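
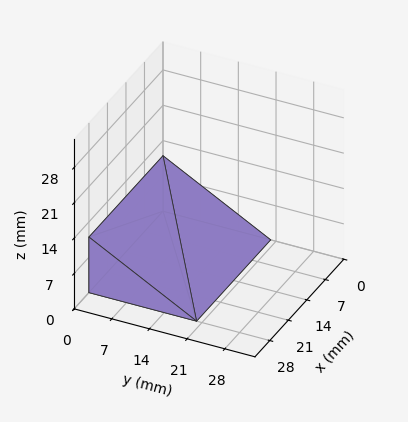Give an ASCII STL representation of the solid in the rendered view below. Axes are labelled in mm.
Reading the render: the shape is a wedge (ramp): 28 × 20 mm base, rising to 11 mm along the y=0 edge and sloping linearly to z=0 at y=20 (dimensions read to the nearest mm from the axis ticks). For the STL, each face is triangulated and given an outward normal.

solid part
  facet normal 0.0000 0.0000 -1.0000
    outer loop
      vertex 28.0 20.0 0.0
      vertex 28.0 0.0 0.0
      vertex 0.0 0.0 0.0
    endloop
  endfacet
  facet normal 0.0000 0.0000 -1.0000
    outer loop
      vertex 0.0 20.0 0.0
      vertex 28.0 20.0 0.0
      vertex 0.0 0.0 0.0
    endloop
  endfacet
  facet normal 0.0000 -1.0000 0.0000
    outer loop
      vertex 0.0 0.0 0.0
      vertex 28.0 0.0 0.0
      vertex 28.0 0.0 11.0
    endloop
  endfacet
  facet normal 0.0000 -1.0000 0.0000
    outer loop
      vertex 0.0 0.0 0.0
      vertex 28.0 0.0 11.0
      vertex 0.0 0.0 11.0
    endloop
  endfacet
  facet normal 0.0000 0.4819 0.8762
    outer loop
      vertex 0.0 0.0 11.0
      vertex 28.0 0.0 11.0
      vertex 28.0 20.0 0.0
    endloop
  endfacet
  facet normal 0.0000 0.4819 0.8762
    outer loop
      vertex 0.0 0.0 11.0
      vertex 28.0 20.0 0.0
      vertex 0.0 20.0 0.0
    endloop
  endfacet
  facet normal -1.0000 0.0000 0.0000
    outer loop
      vertex 0.0 0.0 11.0
      vertex 0.0 20.0 0.0
      vertex 0.0 0.0 0.0
    endloop
  endfacet
  facet normal 1.0000 0.0000 0.0000
    outer loop
      vertex 28.0 0.0 0.0
      vertex 28.0 20.0 0.0
      vertex 28.0 0.0 11.0
    endloop
  endfacet
endsolid part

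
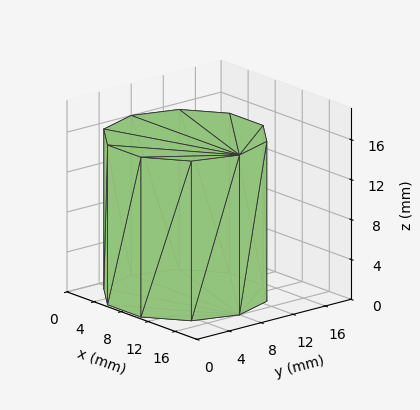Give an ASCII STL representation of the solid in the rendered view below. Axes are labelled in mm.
Reading the render: the shape is a regular 10-sided prism (a cylinder approximated with 10 flat sides), circumscribed radius ≈ 8 mm, height ≈ 16 mm (dimensions read to the nearest mm from the axis ticks). For the STL, each face is triangulated and given an outward normal.

solid part
  facet normal 0.0000 0.0000 -1.0000
    outer loop
      vertex 10.47 15.61 0.00
      vertex 14.47 12.70 0.00
      vertex 16.00 8.00 0.00
    endloop
  endfacet
  facet normal 0.0000 0.0000 -1.0000
    outer loop
      vertex 5.53 15.61 0.00
      vertex 10.47 15.61 0.00
      vertex 16.00 8.00 0.00
    endloop
  endfacet
  facet normal 0.0000 0.0000 -1.0000
    outer loop
      vertex 1.53 12.70 0.00
      vertex 5.53 15.61 0.00
      vertex 16.00 8.00 0.00
    endloop
  endfacet
  facet normal 0.0000 0.0000 -1.0000
    outer loop
      vertex 0.00 8.00 0.00
      vertex 1.53 12.70 0.00
      vertex 16.00 8.00 0.00
    endloop
  endfacet
  facet normal 0.0000 0.0000 -1.0000
    outer loop
      vertex 1.53 3.30 0.00
      vertex 0.00 8.00 0.00
      vertex 16.00 8.00 0.00
    endloop
  endfacet
  facet normal 0.0000 0.0000 -1.0000
    outer loop
      vertex 5.53 0.39 0.00
      vertex 1.53 3.30 0.00
      vertex 16.00 8.00 0.00
    endloop
  endfacet
  facet normal 0.0000 0.0000 -1.0000
    outer loop
      vertex 10.47 0.39 0.00
      vertex 5.53 0.39 0.00
      vertex 16.00 8.00 0.00
    endloop
  endfacet
  facet normal 0.0000 0.0000 -1.0000
    outer loop
      vertex 14.47 3.30 0.00
      vertex 10.47 0.39 0.00
      vertex 16.00 8.00 0.00
    endloop
  endfacet
  facet normal 0.0000 0.0000 1.0000
    outer loop
      vertex 16.00 8.00 16.00
      vertex 14.47 12.70 16.00
      vertex 10.47 15.61 16.00
    endloop
  endfacet
  facet normal 0.0000 0.0000 1.0000
    outer loop
      vertex 16.00 8.00 16.00
      vertex 10.47 15.61 16.00
      vertex 5.53 15.61 16.00
    endloop
  endfacet
  facet normal 0.0000 0.0000 1.0000
    outer loop
      vertex 16.00 8.00 16.00
      vertex 5.53 15.61 16.00
      vertex 1.53 12.70 16.00
    endloop
  endfacet
  facet normal 0.0000 0.0000 1.0000
    outer loop
      vertex 16.00 8.00 16.00
      vertex 1.53 12.70 16.00
      vertex 0.00 8.00 16.00
    endloop
  endfacet
  facet normal 0.0000 0.0000 1.0000
    outer loop
      vertex 16.00 8.00 16.00
      vertex 0.00 8.00 16.00
      vertex 1.53 3.30 16.00
    endloop
  endfacet
  facet normal 0.0000 0.0000 1.0000
    outer loop
      vertex 16.00 8.00 16.00
      vertex 1.53 3.30 16.00
      vertex 5.53 0.39 16.00
    endloop
  endfacet
  facet normal 0.0000 0.0000 1.0000
    outer loop
      vertex 16.00 8.00 16.00
      vertex 5.53 0.39 16.00
      vertex 10.47 0.39 16.00
    endloop
  endfacet
  facet normal 0.0000 0.0000 1.0000
    outer loop
      vertex 16.00 8.00 16.00
      vertex 10.47 0.39 16.00
      vertex 14.47 3.30 16.00
    endloop
  endfacet
  facet normal 0.9509 0.3095 0.0000
    outer loop
      vertex 16.00 8.00 0.00
      vertex 14.47 12.70 0.00
      vertex 14.47 12.70 16.00
    endloop
  endfacet
  facet normal 0.9509 0.3095 0.0000
    outer loop
      vertex 16.00 8.00 0.00
      vertex 14.47 12.70 16.00
      vertex 16.00 8.00 16.00
    endloop
  endfacet
  facet normal 0.5883 0.8086 0.0000
    outer loop
      vertex 14.47 12.70 0.00
      vertex 10.47 15.61 0.00
      vertex 10.47 15.61 16.00
    endloop
  endfacet
  facet normal 0.5883 0.8086 0.0000
    outer loop
      vertex 14.47 12.70 0.00
      vertex 10.47 15.61 16.00
      vertex 14.47 12.70 16.00
    endloop
  endfacet
  facet normal 0.0000 1.0000 0.0000
    outer loop
      vertex 10.47 15.61 0.00
      vertex 5.53 15.61 0.00
      vertex 5.53 15.61 16.00
    endloop
  endfacet
  facet normal 0.0000 1.0000 0.0000
    outer loop
      vertex 10.47 15.61 0.00
      vertex 5.53 15.61 16.00
      vertex 10.47 15.61 16.00
    endloop
  endfacet
  facet normal -0.5883 0.8086 0.0000
    outer loop
      vertex 5.53 15.61 0.00
      vertex 1.53 12.70 0.00
      vertex 1.53 12.70 16.00
    endloop
  endfacet
  facet normal -0.5883 0.8086 0.0000
    outer loop
      vertex 5.53 15.61 0.00
      vertex 1.53 12.70 16.00
      vertex 5.53 15.61 16.00
    endloop
  endfacet
  facet normal -0.9509 0.3095 0.0000
    outer loop
      vertex 1.53 12.70 0.00
      vertex 0.00 8.00 0.00
      vertex 0.00 8.00 16.00
    endloop
  endfacet
  facet normal -0.9509 0.3095 0.0000
    outer loop
      vertex 1.53 12.70 0.00
      vertex 0.00 8.00 16.00
      vertex 1.53 12.70 16.00
    endloop
  endfacet
  facet normal -0.9509 -0.3095 0.0000
    outer loop
      vertex 0.00 8.00 0.00
      vertex 1.53 3.30 0.00
      vertex 1.53 3.30 16.00
    endloop
  endfacet
  facet normal -0.9509 -0.3095 0.0000
    outer loop
      vertex 0.00 8.00 0.00
      vertex 1.53 3.30 16.00
      vertex 0.00 8.00 16.00
    endloop
  endfacet
  facet normal -0.5883 -0.8086 0.0000
    outer loop
      vertex 1.53 3.30 0.00
      vertex 5.53 0.39 0.00
      vertex 5.53 0.39 16.00
    endloop
  endfacet
  facet normal -0.5883 -0.8086 0.0000
    outer loop
      vertex 1.53 3.30 0.00
      vertex 5.53 0.39 16.00
      vertex 1.53 3.30 16.00
    endloop
  endfacet
  facet normal 0.0000 -1.0000 0.0000
    outer loop
      vertex 5.53 0.39 0.00
      vertex 10.47 0.39 0.00
      vertex 10.47 0.39 16.00
    endloop
  endfacet
  facet normal 0.0000 -1.0000 0.0000
    outer loop
      vertex 5.53 0.39 0.00
      vertex 10.47 0.39 16.00
      vertex 5.53 0.39 16.00
    endloop
  endfacet
  facet normal 0.5883 -0.8086 0.0000
    outer loop
      vertex 10.47 0.39 0.00
      vertex 14.47 3.30 0.00
      vertex 14.47 3.30 16.00
    endloop
  endfacet
  facet normal 0.5883 -0.8086 0.0000
    outer loop
      vertex 10.47 0.39 0.00
      vertex 14.47 3.30 16.00
      vertex 10.47 0.39 16.00
    endloop
  endfacet
  facet normal 0.9509 -0.3095 0.0000
    outer loop
      vertex 14.47 3.30 0.00
      vertex 16.00 8.00 0.00
      vertex 16.00 8.00 16.00
    endloop
  endfacet
  facet normal 0.9509 -0.3095 0.0000
    outer loop
      vertex 14.47 3.30 0.00
      vertex 16.00 8.00 16.00
      vertex 14.47 3.30 16.00
    endloop
  endfacet
endsolid part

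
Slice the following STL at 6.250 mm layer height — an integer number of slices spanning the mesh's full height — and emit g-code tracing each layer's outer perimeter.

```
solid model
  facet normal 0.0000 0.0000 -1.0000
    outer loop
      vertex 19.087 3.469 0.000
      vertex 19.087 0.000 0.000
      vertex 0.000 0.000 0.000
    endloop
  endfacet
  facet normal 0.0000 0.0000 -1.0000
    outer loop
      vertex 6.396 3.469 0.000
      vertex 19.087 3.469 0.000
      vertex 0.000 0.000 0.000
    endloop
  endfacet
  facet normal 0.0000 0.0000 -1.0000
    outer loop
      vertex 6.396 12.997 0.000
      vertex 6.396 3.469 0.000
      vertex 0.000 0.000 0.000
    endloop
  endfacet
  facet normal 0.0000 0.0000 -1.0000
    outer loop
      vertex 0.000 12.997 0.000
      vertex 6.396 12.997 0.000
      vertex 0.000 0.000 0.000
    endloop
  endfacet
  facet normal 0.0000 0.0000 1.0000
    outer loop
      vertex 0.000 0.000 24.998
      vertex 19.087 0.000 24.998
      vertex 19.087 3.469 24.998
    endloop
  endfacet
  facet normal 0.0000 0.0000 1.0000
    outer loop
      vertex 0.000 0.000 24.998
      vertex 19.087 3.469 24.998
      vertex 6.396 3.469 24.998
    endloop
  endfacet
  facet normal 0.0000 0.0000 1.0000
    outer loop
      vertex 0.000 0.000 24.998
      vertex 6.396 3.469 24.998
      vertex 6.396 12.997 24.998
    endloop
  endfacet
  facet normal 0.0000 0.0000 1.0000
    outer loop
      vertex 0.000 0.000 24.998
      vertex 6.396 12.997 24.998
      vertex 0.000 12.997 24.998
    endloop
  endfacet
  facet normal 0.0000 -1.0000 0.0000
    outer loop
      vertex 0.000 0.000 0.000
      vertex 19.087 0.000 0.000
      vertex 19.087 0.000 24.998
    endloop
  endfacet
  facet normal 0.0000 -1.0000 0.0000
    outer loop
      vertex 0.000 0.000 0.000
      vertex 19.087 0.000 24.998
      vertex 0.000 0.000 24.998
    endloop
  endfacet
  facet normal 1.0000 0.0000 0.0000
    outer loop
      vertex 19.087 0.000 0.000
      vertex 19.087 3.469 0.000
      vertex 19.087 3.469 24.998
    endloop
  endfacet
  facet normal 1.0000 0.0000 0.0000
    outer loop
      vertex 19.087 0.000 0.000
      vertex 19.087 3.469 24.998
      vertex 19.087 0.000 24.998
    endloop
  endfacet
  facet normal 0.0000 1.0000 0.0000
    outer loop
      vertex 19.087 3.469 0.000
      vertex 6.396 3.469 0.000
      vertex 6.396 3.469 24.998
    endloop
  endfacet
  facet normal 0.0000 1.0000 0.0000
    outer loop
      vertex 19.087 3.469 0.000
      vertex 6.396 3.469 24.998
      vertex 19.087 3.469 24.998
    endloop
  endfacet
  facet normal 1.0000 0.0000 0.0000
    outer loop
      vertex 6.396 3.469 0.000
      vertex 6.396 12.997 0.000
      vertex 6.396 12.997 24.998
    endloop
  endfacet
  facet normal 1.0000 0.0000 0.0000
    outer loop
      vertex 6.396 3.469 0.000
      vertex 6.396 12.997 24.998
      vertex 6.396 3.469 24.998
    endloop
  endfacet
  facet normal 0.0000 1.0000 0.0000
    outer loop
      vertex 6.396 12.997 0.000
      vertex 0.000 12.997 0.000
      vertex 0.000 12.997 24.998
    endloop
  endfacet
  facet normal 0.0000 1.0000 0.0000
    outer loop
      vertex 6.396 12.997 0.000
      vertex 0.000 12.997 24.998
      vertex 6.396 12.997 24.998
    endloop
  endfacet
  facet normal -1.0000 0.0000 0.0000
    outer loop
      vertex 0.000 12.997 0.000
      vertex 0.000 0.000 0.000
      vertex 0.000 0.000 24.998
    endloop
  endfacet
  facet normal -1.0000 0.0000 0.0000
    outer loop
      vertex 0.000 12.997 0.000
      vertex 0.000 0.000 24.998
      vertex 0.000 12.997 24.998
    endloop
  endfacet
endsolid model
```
; perimeter-only toolpath
G21 ; units = mm
G90 ; absolute positioning
G28 ; home
; layer 1
G0 Z6.250
G0 X0.000 Y0.000
G1 X19.087 Y0.000
G1 X19.087 Y3.469
G1 X6.396 Y3.469
G1 X6.396 Y12.997
G1 X0.000 Y12.997
G1 X0.000 Y0.000
; layer 2
G0 Z12.499
G0 X0.000 Y0.000
G1 X19.087 Y0.000
G1 X19.087 Y3.469
G1 X6.396 Y3.469
G1 X6.396 Y12.997
G1 X0.000 Y12.997
G1 X0.000 Y0.000
; layer 3
G0 Z18.748
G0 X0.000 Y0.000
G1 X19.087 Y0.000
G1 X19.087 Y3.469
G1 X6.396 Y3.469
G1 X6.396 Y12.997
G1 X0.000 Y12.997
G1 X0.000 Y0.000
; layer 4
G0 Z24.998
G0 X0.000 Y0.000
G1 X19.087 Y0.000
G1 X19.087 Y3.469
G1 X6.396 Y3.469
G1 X6.396 Y12.997
G1 X0.000 Y12.997
G1 X0.000 Y0.000
M2 ; end

The solid is an L-shaped prism: outer 19.1 × 13 mm, arm thicknesses ≈ 3.47 mm (horizontal) and 6.4 mm (vertical), extruded 25 mm in z. Slicing at Δz = 6.250 mm — 4 equal slices spanning the solid's height, so layer i sits at z = i·h/4 — gives 4 non-empty perimeters. Each is a 6-segment closed polygon; G0 lifts to the layer z and rapids to the start vertex, then G1 traces the edges.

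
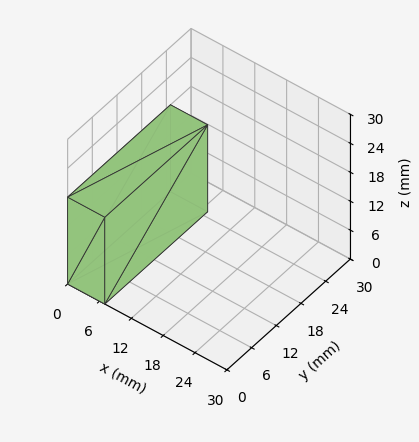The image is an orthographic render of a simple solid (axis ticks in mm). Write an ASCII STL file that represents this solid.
Reading the render: the shape is a rectangular box, roughly 7 × 25 mm footprint and 18 mm tall (dimensions read to the nearest mm from the axis ticks). For the STL, each face is triangulated and given an outward normal.

solid part
  facet normal 0.0000 0.0000 -1.0000
    outer loop
      vertex 7.000 25.000 0.000
      vertex 7.000 0.000 0.000
      vertex 0.000 0.000 0.000
    endloop
  endfacet
  facet normal 0.0000 0.0000 -1.0000
    outer loop
      vertex 0.000 25.000 0.000
      vertex 7.000 25.000 0.000
      vertex 0.000 0.000 0.000
    endloop
  endfacet
  facet normal 0.0000 0.0000 1.0000
    outer loop
      vertex 0.000 0.000 18.000
      vertex 7.000 0.000 18.000
      vertex 7.000 25.000 18.000
    endloop
  endfacet
  facet normal 0.0000 0.0000 1.0000
    outer loop
      vertex 0.000 0.000 18.000
      vertex 7.000 25.000 18.000
      vertex 0.000 25.000 18.000
    endloop
  endfacet
  facet normal 0.0000 -1.0000 0.0000
    outer loop
      vertex 0.000 0.000 0.000
      vertex 7.000 0.000 0.000
      vertex 7.000 0.000 18.000
    endloop
  endfacet
  facet normal 0.0000 -1.0000 0.0000
    outer loop
      vertex 0.000 0.000 0.000
      vertex 7.000 0.000 18.000
      vertex 0.000 0.000 18.000
    endloop
  endfacet
  facet normal 0.0000 1.0000 0.0000
    outer loop
      vertex 7.000 25.000 18.000
      vertex 7.000 25.000 0.000
      vertex 0.000 25.000 0.000
    endloop
  endfacet
  facet normal 0.0000 1.0000 0.0000
    outer loop
      vertex 0.000 25.000 18.000
      vertex 7.000 25.000 18.000
      vertex 0.000 25.000 0.000
    endloop
  endfacet
  facet normal -1.0000 0.0000 0.0000
    outer loop
      vertex 0.000 25.000 18.000
      vertex 0.000 25.000 0.000
      vertex 0.000 0.000 0.000
    endloop
  endfacet
  facet normal -1.0000 0.0000 0.0000
    outer loop
      vertex 0.000 0.000 18.000
      vertex 0.000 25.000 18.000
      vertex 0.000 0.000 0.000
    endloop
  endfacet
  facet normal 1.0000 0.0000 0.0000
    outer loop
      vertex 7.000 0.000 0.000
      vertex 7.000 25.000 0.000
      vertex 7.000 25.000 18.000
    endloop
  endfacet
  facet normal 1.0000 0.0000 0.0000
    outer loop
      vertex 7.000 0.000 0.000
      vertex 7.000 25.000 18.000
      vertex 7.000 0.000 18.000
    endloop
  endfacet
endsolid part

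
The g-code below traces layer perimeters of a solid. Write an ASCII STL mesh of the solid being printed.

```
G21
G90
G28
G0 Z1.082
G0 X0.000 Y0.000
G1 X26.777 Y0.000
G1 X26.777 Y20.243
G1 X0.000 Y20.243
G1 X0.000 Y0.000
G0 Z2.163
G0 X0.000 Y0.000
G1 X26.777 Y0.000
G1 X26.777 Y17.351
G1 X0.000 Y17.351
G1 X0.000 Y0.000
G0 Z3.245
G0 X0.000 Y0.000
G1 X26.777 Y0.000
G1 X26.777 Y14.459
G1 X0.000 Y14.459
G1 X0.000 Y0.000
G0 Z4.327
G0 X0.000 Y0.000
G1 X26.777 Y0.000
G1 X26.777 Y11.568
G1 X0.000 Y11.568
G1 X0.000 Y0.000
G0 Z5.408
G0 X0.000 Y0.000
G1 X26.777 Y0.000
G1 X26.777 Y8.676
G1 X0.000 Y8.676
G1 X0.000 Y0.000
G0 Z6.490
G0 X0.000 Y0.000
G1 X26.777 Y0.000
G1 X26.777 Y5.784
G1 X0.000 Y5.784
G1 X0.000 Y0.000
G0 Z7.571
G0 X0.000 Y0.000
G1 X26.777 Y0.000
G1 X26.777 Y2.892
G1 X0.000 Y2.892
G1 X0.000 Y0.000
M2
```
solid part
  facet normal 0.0000 0.0000 -1.0000
    outer loop
      vertex 26.777 23.135 0.000
      vertex 26.777 0.000 0.000
      vertex 0.000 0.000 0.000
    endloop
  endfacet
  facet normal 0.0000 0.0000 -1.0000
    outer loop
      vertex 0.000 23.135 0.000
      vertex 26.777 23.135 0.000
      vertex 0.000 0.000 0.000
    endloop
  endfacet
  facet normal 0.0000 -1.0000 0.0000
    outer loop
      vertex 0.000 0.000 0.000
      vertex 26.777 0.000 0.000
      vertex 26.777 0.000 8.653
    endloop
  endfacet
  facet normal 0.0000 -1.0000 0.0000
    outer loop
      vertex 0.000 0.000 0.000
      vertex 26.777 0.000 8.653
      vertex 0.000 0.000 8.653
    endloop
  endfacet
  facet normal 0.0000 0.3503 0.9366
    outer loop
      vertex 0.000 0.000 8.653
      vertex 26.777 0.000 8.653
      vertex 26.777 23.135 0.000
    endloop
  endfacet
  facet normal 0.0000 0.3503 0.9366
    outer loop
      vertex 0.000 0.000 8.653
      vertex 26.777 23.135 0.000
      vertex 0.000 23.135 0.000
    endloop
  endfacet
  facet normal -1.0000 0.0000 0.0000
    outer loop
      vertex 0.000 0.000 8.653
      vertex 0.000 23.135 0.000
      vertex 0.000 0.000 0.000
    endloop
  endfacet
  facet normal 1.0000 0.0000 0.0000
    outer loop
      vertex 26.777 0.000 0.000
      vertex 26.777 23.135 0.000
      vertex 26.777 0.000 8.653
    endloop
  endfacet
endsolid part

The G0 Z moves step by Δz≈1.082 mm. The G1 loops shrink linearly with z, so the solid tapers from its base footprint up to z≈8.65. Closing with a flat bottom cap and the tapered top and triangulating gives 8 facets — a wedge (ramp): 26.8 × 23.1 mm base, rising to 8.65 mm along the y=0 edge and sloping linearly to z=0 at y=23.1.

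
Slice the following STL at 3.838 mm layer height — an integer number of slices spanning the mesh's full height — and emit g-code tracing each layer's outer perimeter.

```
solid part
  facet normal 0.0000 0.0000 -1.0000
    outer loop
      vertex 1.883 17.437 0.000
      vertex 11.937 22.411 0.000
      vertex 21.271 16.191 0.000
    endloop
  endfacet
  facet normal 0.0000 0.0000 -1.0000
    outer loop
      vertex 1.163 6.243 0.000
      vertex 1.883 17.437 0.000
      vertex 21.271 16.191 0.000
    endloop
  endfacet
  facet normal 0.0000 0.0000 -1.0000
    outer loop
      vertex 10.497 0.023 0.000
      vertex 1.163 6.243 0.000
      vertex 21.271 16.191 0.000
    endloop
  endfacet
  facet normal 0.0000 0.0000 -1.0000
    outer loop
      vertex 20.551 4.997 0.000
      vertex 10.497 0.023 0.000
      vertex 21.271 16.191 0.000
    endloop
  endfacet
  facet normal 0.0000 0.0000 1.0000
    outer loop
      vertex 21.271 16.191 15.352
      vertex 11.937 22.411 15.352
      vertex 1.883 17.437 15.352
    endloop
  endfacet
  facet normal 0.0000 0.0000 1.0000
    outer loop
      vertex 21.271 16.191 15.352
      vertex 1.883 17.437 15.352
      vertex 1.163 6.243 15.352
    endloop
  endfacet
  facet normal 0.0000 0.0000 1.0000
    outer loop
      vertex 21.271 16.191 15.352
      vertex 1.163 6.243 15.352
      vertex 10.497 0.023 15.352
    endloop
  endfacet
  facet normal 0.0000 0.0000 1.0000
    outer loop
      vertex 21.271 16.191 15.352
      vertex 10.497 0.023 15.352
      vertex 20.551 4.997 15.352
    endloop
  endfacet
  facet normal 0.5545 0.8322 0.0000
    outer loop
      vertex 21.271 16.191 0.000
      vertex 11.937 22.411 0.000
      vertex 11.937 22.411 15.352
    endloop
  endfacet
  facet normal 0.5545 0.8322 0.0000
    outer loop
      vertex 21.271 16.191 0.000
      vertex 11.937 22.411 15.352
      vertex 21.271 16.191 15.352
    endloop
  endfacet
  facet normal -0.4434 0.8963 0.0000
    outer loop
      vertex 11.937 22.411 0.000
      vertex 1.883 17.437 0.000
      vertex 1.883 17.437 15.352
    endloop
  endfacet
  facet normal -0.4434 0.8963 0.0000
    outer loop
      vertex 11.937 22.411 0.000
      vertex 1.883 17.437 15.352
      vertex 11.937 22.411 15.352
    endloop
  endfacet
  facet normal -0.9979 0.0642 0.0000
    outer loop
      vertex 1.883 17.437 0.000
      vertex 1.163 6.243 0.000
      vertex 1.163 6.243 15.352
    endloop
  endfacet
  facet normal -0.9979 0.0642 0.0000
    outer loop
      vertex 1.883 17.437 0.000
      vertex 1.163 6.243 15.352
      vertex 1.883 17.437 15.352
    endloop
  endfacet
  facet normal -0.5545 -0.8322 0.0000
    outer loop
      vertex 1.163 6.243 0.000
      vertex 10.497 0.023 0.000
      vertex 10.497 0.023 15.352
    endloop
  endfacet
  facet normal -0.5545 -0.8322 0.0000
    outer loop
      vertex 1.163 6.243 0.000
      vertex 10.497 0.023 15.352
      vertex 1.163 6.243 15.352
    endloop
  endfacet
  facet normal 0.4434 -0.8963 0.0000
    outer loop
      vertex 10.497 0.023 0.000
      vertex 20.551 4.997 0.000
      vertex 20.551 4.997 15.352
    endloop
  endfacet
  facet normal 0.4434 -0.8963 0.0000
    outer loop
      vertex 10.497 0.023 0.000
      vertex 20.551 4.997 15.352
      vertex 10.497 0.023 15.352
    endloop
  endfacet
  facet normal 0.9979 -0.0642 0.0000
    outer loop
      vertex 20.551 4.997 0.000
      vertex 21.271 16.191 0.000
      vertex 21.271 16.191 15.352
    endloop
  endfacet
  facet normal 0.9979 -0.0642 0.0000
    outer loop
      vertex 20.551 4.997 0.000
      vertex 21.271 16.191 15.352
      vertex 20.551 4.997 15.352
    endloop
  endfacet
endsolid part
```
; perimeter-only toolpath
G21 ; units = mm
G90 ; absolute positioning
G28 ; home
; layer 1
G0 Z3.838
G0 X21.271 Y16.191
G1 X11.937 Y22.411
G1 X1.883 Y17.437
G1 X1.163 Y6.243
G1 X10.497 Y0.023
G1 X20.551 Y4.997
G1 X21.271 Y16.191
; layer 2
G0 Z7.676
G0 X21.271 Y16.191
G1 X11.937 Y22.411
G1 X1.883 Y17.437
G1 X1.163 Y6.243
G1 X10.497 Y0.023
G1 X20.551 Y4.997
G1 X21.271 Y16.191
; layer 3
G0 Z11.514
G0 X21.271 Y16.191
G1 X11.937 Y22.411
G1 X1.883 Y17.437
G1 X1.163 Y6.243
G1 X10.497 Y0.023
G1 X20.551 Y4.997
G1 X21.271 Y16.191
; layer 4
G0 Z15.352
G0 X21.271 Y16.191
G1 X11.937 Y22.411
G1 X1.883 Y17.437
G1 X1.163 Y6.243
G1 X10.497 Y0.023
G1 X20.551 Y4.997
G1 X21.271 Y16.191
M2 ; end

The solid is a regular 6-sided prism (a cylinder approximated with 6 flat sides), circumscribed radius ≈ 11.2 mm, height ≈ 15.4 mm. Slicing at Δz = 3.838 mm — 4 equal slices spanning the solid's height, so layer i sits at z = i·h/4 — gives 4 non-empty perimeters. Each is a 6-segment closed polygon; G0 lifts to the layer z and rapids to the start vertex, then G1 traces the edges.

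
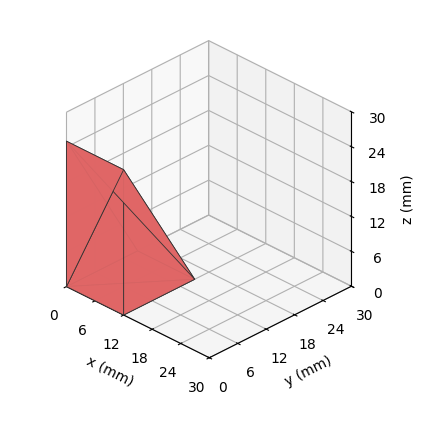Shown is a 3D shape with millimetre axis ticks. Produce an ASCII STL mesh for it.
Reading the render: the shape is a wedge (ramp): 12 × 15 mm base, rising to 25 mm along the y=0 edge and sloping linearly to z=0 at y=15 (dimensions read to the nearest mm from the axis ticks). For the STL, each face is triangulated and given an outward normal.

solid part
  facet normal 0.0000 0.0000 -1.0000
    outer loop
      vertex 12.00 15.00 0.00
      vertex 12.00 0.00 0.00
      vertex 0.00 0.00 0.00
    endloop
  endfacet
  facet normal 0.0000 0.0000 -1.0000
    outer loop
      vertex 0.00 15.00 0.00
      vertex 12.00 15.00 0.00
      vertex 0.00 0.00 0.00
    endloop
  endfacet
  facet normal 0.0000 -1.0000 0.0000
    outer loop
      vertex 0.00 0.00 0.00
      vertex 12.00 0.00 0.00
      vertex 12.00 0.00 25.00
    endloop
  endfacet
  facet normal 0.0000 -1.0000 0.0000
    outer loop
      vertex 0.00 0.00 0.00
      vertex 12.00 0.00 25.00
      vertex 0.00 0.00 25.00
    endloop
  endfacet
  facet normal 0.0000 0.8575 0.5145
    outer loop
      vertex 0.00 0.00 25.00
      vertex 12.00 0.00 25.00
      vertex 12.00 15.00 0.00
    endloop
  endfacet
  facet normal 0.0000 0.8575 0.5145
    outer loop
      vertex 0.00 0.00 25.00
      vertex 12.00 15.00 0.00
      vertex 0.00 15.00 0.00
    endloop
  endfacet
  facet normal -1.0000 0.0000 0.0000
    outer loop
      vertex 0.00 0.00 25.00
      vertex 0.00 15.00 0.00
      vertex 0.00 0.00 0.00
    endloop
  endfacet
  facet normal 1.0000 0.0000 0.0000
    outer loop
      vertex 12.00 0.00 0.00
      vertex 12.00 15.00 0.00
      vertex 12.00 0.00 25.00
    endloop
  endfacet
endsolid part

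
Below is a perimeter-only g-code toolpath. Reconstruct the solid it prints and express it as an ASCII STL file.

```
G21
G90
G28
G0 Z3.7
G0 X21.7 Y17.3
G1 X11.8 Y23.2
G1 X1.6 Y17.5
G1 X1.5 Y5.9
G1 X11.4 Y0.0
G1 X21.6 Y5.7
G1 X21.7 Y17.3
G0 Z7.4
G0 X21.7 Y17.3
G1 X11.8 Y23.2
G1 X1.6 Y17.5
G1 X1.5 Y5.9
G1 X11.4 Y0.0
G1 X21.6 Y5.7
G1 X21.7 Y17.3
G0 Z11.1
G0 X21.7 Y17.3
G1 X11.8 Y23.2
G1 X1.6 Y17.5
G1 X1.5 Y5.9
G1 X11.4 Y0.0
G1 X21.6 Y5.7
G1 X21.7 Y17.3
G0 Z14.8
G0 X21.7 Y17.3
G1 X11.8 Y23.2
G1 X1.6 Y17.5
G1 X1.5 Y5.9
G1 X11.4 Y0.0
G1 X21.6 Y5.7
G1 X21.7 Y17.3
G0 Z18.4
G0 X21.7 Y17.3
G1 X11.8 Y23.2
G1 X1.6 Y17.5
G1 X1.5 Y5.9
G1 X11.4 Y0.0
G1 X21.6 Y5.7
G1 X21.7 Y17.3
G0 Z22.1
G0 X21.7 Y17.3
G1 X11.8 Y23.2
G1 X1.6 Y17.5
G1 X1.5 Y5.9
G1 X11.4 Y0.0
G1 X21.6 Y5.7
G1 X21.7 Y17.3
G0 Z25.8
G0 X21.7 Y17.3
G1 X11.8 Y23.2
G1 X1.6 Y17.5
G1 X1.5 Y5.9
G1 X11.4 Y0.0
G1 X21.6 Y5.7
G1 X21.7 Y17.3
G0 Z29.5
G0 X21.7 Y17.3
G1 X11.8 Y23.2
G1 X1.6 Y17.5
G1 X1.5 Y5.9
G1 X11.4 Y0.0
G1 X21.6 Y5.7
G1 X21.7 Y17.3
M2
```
solid part
  facet normal 0.0000 0.0000 -1.0000
    outer loop
      vertex 1.6 17.5 0.0
      vertex 11.8 23.2 0.0
      vertex 21.7 17.3 0.0
    endloop
  endfacet
  facet normal 0.0000 0.0000 -1.0000
    outer loop
      vertex 1.5 5.9 0.0
      vertex 1.6 17.5 0.0
      vertex 21.7 17.3 0.0
    endloop
  endfacet
  facet normal 0.0000 0.0000 -1.0000
    outer loop
      vertex 11.4 0.0 0.0
      vertex 1.5 5.9 0.0
      vertex 21.7 17.3 0.0
    endloop
  endfacet
  facet normal 0.0000 0.0000 -1.0000
    outer loop
      vertex 21.6 5.7 0.0
      vertex 11.4 0.0 0.0
      vertex 21.7 17.3 0.0
    endloop
  endfacet
  facet normal 0.0000 0.0000 1.0000
    outer loop
      vertex 21.7 17.3 29.5
      vertex 11.8 23.2 29.5
      vertex 1.6 17.5 29.5
    endloop
  endfacet
  facet normal 0.0000 0.0000 1.0000
    outer loop
      vertex 21.7 17.3 29.5
      vertex 1.6 17.5 29.5
      vertex 1.5 5.9 29.5
    endloop
  endfacet
  facet normal 0.0000 0.0000 1.0000
    outer loop
      vertex 21.7 17.3 29.5
      vertex 1.5 5.9 29.5
      vertex 11.4 0.0 29.5
    endloop
  endfacet
  facet normal 0.0000 0.0000 1.0000
    outer loop
      vertex 21.7 17.3 29.5
      vertex 11.4 0.0 29.5
      vertex 21.6 5.7 29.5
    endloop
  endfacet
  facet normal 0.5119 0.8590 0.0000
    outer loop
      vertex 21.7 17.3 0.0
      vertex 11.8 23.2 0.0
      vertex 11.8 23.2 29.5
    endloop
  endfacet
  facet normal 0.5119 0.8590 0.0000
    outer loop
      vertex 21.7 17.3 0.0
      vertex 11.8 23.2 29.5
      vertex 21.7 17.3 29.5
    endloop
  endfacet
  facet normal -0.4878 0.8729 0.0000
    outer loop
      vertex 11.8 23.2 0.0
      vertex 1.6 17.5 0.0
      vertex 1.6 17.5 29.5
    endloop
  endfacet
  facet normal -0.4878 0.8729 0.0000
    outer loop
      vertex 11.8 23.2 0.0
      vertex 1.6 17.5 29.5
      vertex 11.8 23.2 29.5
    endloop
  endfacet
  facet normal -1.0000 0.0086 0.0000
    outer loop
      vertex 1.6 17.5 0.0
      vertex 1.5 5.9 0.0
      vertex 1.5 5.9 29.5
    endloop
  endfacet
  facet normal -1.0000 0.0086 0.0000
    outer loop
      vertex 1.6 17.5 0.0
      vertex 1.5 5.9 29.5
      vertex 1.6 17.5 29.5
    endloop
  endfacet
  facet normal -0.5119 -0.8590 0.0000
    outer loop
      vertex 1.5 5.9 0.0
      vertex 11.4 0.0 0.0
      vertex 11.4 0.0 29.5
    endloop
  endfacet
  facet normal -0.5119 -0.8590 0.0000
    outer loop
      vertex 1.5 5.9 0.0
      vertex 11.4 0.0 29.5
      vertex 1.5 5.9 29.5
    endloop
  endfacet
  facet normal 0.4878 -0.8729 0.0000
    outer loop
      vertex 11.4 0.0 0.0
      vertex 21.6 5.7 0.0
      vertex 21.6 5.7 29.5
    endloop
  endfacet
  facet normal 0.4878 -0.8729 0.0000
    outer loop
      vertex 11.4 0.0 0.0
      vertex 21.6 5.7 29.5
      vertex 11.4 0.0 29.5
    endloop
  endfacet
  facet normal 1.0000 -0.0086 0.0000
    outer loop
      vertex 21.6 5.7 0.0
      vertex 21.7 17.3 0.0
      vertex 21.7 17.3 29.5
    endloop
  endfacet
  facet normal 1.0000 -0.0086 0.0000
    outer loop
      vertex 21.6 5.7 0.0
      vertex 21.7 17.3 29.5
      vertex 21.6 5.7 29.5
    endloop
  endfacet
endsolid part

The G0 Z moves step by Δz≈3.7 mm. Every layer's G1 loop is the same polygon, so the solid is a straight extrusion of it from z=0 to z≈29.5. Closing with flat bottom and top caps and triangulating gives 20 facets — a regular 6-sided prism (a cylinder approximated with 6 flat sides), circumscribed radius ≈ 11.6 mm, height ≈ 29.5 mm.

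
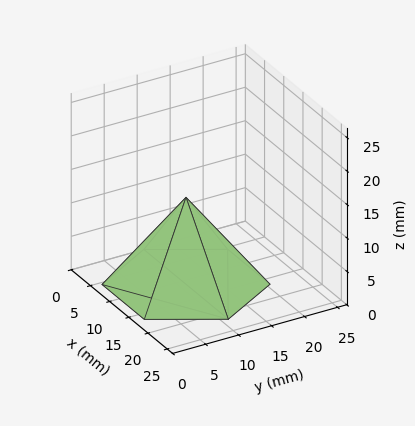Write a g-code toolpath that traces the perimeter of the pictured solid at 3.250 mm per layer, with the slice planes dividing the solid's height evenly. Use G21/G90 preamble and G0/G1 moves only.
Reading the render: the shape is a regular 6-sided pyramid, base circumscribed radius ≈ 11 mm, apex at z ≈ 13 mm (dimensions read to the nearest mm from the axis ticks). For the g-code, the solid's height is divided into equal slices at the stated Δz and each level perimeter traced with G1 moves after a G0 lift.

; perimeter-only toolpath
G21 ; units = mm
G90 ; absolute positioning
G28 ; home
; layer 1
G0 Z3.250
G0 X19.250 Y11.000
G1 X15.125 Y18.145
G1 X6.875 Y18.145
G1 X2.750 Y11.000
G1 X6.875 Y3.856
G1 X15.125 Y3.856
G1 X19.250 Y11.000
; layer 2
G0 Z6.500
G0 X16.500 Y11.000
G1 X13.750 Y15.763
G1 X8.250 Y15.763
G1 X5.500 Y11.000
G1 X8.250 Y6.237
G1 X13.750 Y6.237
G1 X16.500 Y11.000
; layer 3
G0 Z9.750
G0 X13.750 Y11.000
G1 X12.375 Y13.381
G1 X9.625 Y13.381
G1 X8.250 Y11.000
G1 X9.625 Y8.618
G1 X12.375 Y8.618
G1 X13.750 Y11.000
M2 ; end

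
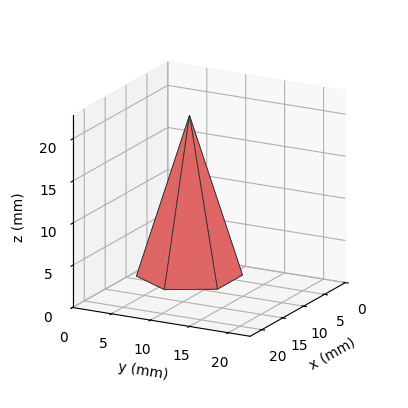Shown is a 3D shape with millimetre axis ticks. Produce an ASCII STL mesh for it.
Reading the render: the shape is a regular 6-sided pyramid, base circumscribed radius ≈ 6 mm, apex at z ≈ 19 mm (dimensions read to the nearest mm from the axis ticks). For the STL, each face is triangulated and given an outward normal.

solid part
  facet normal 0.0000 0.0000 -1.0000
    outer loop
      vertex 3.000 11.196 0.000
      vertex 9.000 11.196 0.000
      vertex 12.000 6.000 0.000
    endloop
  endfacet
  facet normal 0.0000 0.0000 -1.0000
    outer loop
      vertex 0.000 6.000 0.000
      vertex 3.000 11.196 0.000
      vertex 12.000 6.000 0.000
    endloop
  endfacet
  facet normal 0.0000 0.0000 -1.0000
    outer loop
      vertex 3.000 0.804 0.000
      vertex 0.000 6.000 0.000
      vertex 12.000 6.000 0.000
    endloop
  endfacet
  facet normal 0.0000 0.0000 -1.0000
    outer loop
      vertex 9.000 0.804 0.000
      vertex 3.000 0.804 0.000
      vertex 12.000 6.000 0.000
    endloop
  endfacet
  facet normal 0.8353 0.4823 0.2638
    outer loop
      vertex 12.000 6.000 0.000
      vertex 9.000 11.196 0.000
      vertex 6.000 6.000 19.000
    endloop
  endfacet
  facet normal 0.0000 0.9646 0.2638
    outer loop
      vertex 9.000 11.196 0.000
      vertex 3.000 11.196 0.000
      vertex 6.000 6.000 19.000
    endloop
  endfacet
  facet normal -0.8353 0.4823 0.2638
    outer loop
      vertex 3.000 11.196 0.000
      vertex 0.000 6.000 0.000
      vertex 6.000 6.000 19.000
    endloop
  endfacet
  facet normal -0.8353 -0.4823 0.2638
    outer loop
      vertex 0.000 6.000 0.000
      vertex 3.000 0.804 0.000
      vertex 6.000 6.000 19.000
    endloop
  endfacet
  facet normal 0.0000 -0.9646 0.2638
    outer loop
      vertex 3.000 0.804 0.000
      vertex 9.000 0.804 0.000
      vertex 6.000 6.000 19.000
    endloop
  endfacet
  facet normal 0.8353 -0.4823 0.2638
    outer loop
      vertex 9.000 0.804 0.000
      vertex 12.000 6.000 0.000
      vertex 6.000 6.000 19.000
    endloop
  endfacet
endsolid part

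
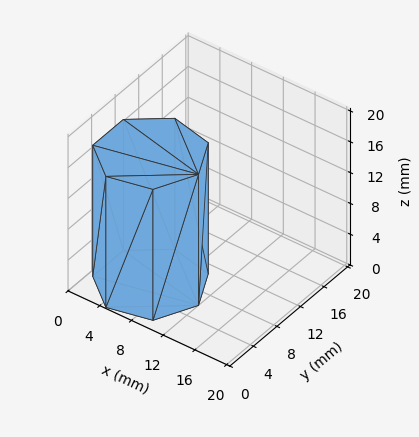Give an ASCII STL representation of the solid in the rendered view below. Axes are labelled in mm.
Reading the render: the shape is a regular 7-sided prism (a cylinder approximated with 7 flat sides), circumscribed radius ≈ 6 mm, height ≈ 17 mm (dimensions read to the nearest mm from the axis ticks). For the STL, each face is triangulated and given an outward normal.

solid part
  facet normal 0.0000 0.0000 -1.0000
    outer loop
      vertex 4.665 11.850 0.000
      vertex 9.741 10.691 0.000
      vertex 12.000 6.000 0.000
    endloop
  endfacet
  facet normal 0.0000 0.0000 -1.0000
    outer loop
      vertex 0.594 8.603 0.000
      vertex 4.665 11.850 0.000
      vertex 12.000 6.000 0.000
    endloop
  endfacet
  facet normal 0.0000 0.0000 -1.0000
    outer loop
      vertex 0.594 3.397 0.000
      vertex 0.594 8.603 0.000
      vertex 12.000 6.000 0.000
    endloop
  endfacet
  facet normal 0.0000 0.0000 -1.0000
    outer loop
      vertex 4.665 0.150 0.000
      vertex 0.594 3.397 0.000
      vertex 12.000 6.000 0.000
    endloop
  endfacet
  facet normal 0.0000 0.0000 -1.0000
    outer loop
      vertex 9.741 1.309 0.000
      vertex 4.665 0.150 0.000
      vertex 12.000 6.000 0.000
    endloop
  endfacet
  facet normal 0.0000 0.0000 1.0000
    outer loop
      vertex 12.000 6.000 17.000
      vertex 9.741 10.691 17.000
      vertex 4.665 11.850 17.000
    endloop
  endfacet
  facet normal 0.0000 0.0000 1.0000
    outer loop
      vertex 12.000 6.000 17.000
      vertex 4.665 11.850 17.000
      vertex 0.594 8.603 17.000
    endloop
  endfacet
  facet normal 0.0000 0.0000 1.0000
    outer loop
      vertex 12.000 6.000 17.000
      vertex 0.594 8.603 17.000
      vertex 0.594 3.397 17.000
    endloop
  endfacet
  facet normal 0.0000 0.0000 1.0000
    outer loop
      vertex 12.000 6.000 17.000
      vertex 0.594 3.397 17.000
      vertex 4.665 0.150 17.000
    endloop
  endfacet
  facet normal 0.0000 0.0000 1.0000
    outer loop
      vertex 12.000 6.000 17.000
      vertex 4.665 0.150 17.000
      vertex 9.741 1.309 17.000
    endloop
  endfacet
  facet normal 0.9010 0.4339 0.0000
    outer loop
      vertex 12.000 6.000 0.000
      vertex 9.741 10.691 0.000
      vertex 9.741 10.691 17.000
    endloop
  endfacet
  facet normal 0.9010 0.4339 0.0000
    outer loop
      vertex 12.000 6.000 0.000
      vertex 9.741 10.691 17.000
      vertex 12.000 6.000 17.000
    endloop
  endfacet
  facet normal 0.2226 0.9749 0.0000
    outer loop
      vertex 9.741 10.691 0.000
      vertex 4.665 11.850 0.000
      vertex 4.665 11.850 17.000
    endloop
  endfacet
  facet normal 0.2226 0.9749 0.0000
    outer loop
      vertex 9.741 10.691 0.000
      vertex 4.665 11.850 17.000
      vertex 9.741 10.691 17.000
    endloop
  endfacet
  facet normal -0.6235 0.7818 0.0000
    outer loop
      vertex 4.665 11.850 0.000
      vertex 0.594 8.603 0.000
      vertex 0.594 8.603 17.000
    endloop
  endfacet
  facet normal -0.6235 0.7818 0.0000
    outer loop
      vertex 4.665 11.850 0.000
      vertex 0.594 8.603 17.000
      vertex 4.665 11.850 17.000
    endloop
  endfacet
  facet normal -1.0000 0.0000 0.0000
    outer loop
      vertex 0.594 8.603 0.000
      vertex 0.594 3.397 0.000
      vertex 0.594 3.397 17.000
    endloop
  endfacet
  facet normal -1.0000 0.0000 0.0000
    outer loop
      vertex 0.594 8.603 0.000
      vertex 0.594 3.397 17.000
      vertex 0.594 8.603 17.000
    endloop
  endfacet
  facet normal -0.6235 -0.7818 0.0000
    outer loop
      vertex 0.594 3.397 0.000
      vertex 4.665 0.150 0.000
      vertex 4.665 0.150 17.000
    endloop
  endfacet
  facet normal -0.6235 -0.7818 0.0000
    outer loop
      vertex 0.594 3.397 0.000
      vertex 4.665 0.150 17.000
      vertex 0.594 3.397 17.000
    endloop
  endfacet
  facet normal 0.2226 -0.9749 0.0000
    outer loop
      vertex 4.665 0.150 0.000
      vertex 9.741 1.309 0.000
      vertex 9.741 1.309 17.000
    endloop
  endfacet
  facet normal 0.2226 -0.9749 0.0000
    outer loop
      vertex 4.665 0.150 0.000
      vertex 9.741 1.309 17.000
      vertex 4.665 0.150 17.000
    endloop
  endfacet
  facet normal 0.9010 -0.4339 0.0000
    outer loop
      vertex 9.741 1.309 0.000
      vertex 12.000 6.000 0.000
      vertex 12.000 6.000 17.000
    endloop
  endfacet
  facet normal 0.9010 -0.4339 0.0000
    outer loop
      vertex 9.741 1.309 0.000
      vertex 12.000 6.000 17.000
      vertex 9.741 1.309 17.000
    endloop
  endfacet
endsolid part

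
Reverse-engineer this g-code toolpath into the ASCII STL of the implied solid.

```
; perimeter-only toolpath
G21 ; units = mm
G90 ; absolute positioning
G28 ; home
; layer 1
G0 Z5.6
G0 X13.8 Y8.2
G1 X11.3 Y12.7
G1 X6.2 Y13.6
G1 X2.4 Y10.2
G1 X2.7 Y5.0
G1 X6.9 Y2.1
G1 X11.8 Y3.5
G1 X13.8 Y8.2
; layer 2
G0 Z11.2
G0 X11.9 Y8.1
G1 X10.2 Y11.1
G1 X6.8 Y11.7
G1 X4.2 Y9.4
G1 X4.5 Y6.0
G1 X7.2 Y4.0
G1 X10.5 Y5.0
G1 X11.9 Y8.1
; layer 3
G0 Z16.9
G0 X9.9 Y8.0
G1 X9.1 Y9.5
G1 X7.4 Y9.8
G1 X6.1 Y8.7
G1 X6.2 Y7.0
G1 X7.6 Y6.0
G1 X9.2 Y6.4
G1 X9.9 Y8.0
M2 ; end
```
solid part
  facet normal 0.0000 0.0000 -1.0000
    outer loop
      vertex 5.7 15.5 0.0
      vertex 12.5 14.3 0.0
      vertex 15.8 8.3 0.0
    endloop
  endfacet
  facet normal 0.0000 0.0000 -1.0000
    outer loop
      vertex 0.6 10.9 0.0
      vertex 5.7 15.5 0.0
      vertex 15.8 8.3 0.0
    endloop
  endfacet
  facet normal 0.0000 0.0000 -1.0000
    outer loop
      vertex 1.0 4.1 0.0
      vertex 0.6 10.9 0.0
      vertex 15.8 8.3 0.0
    endloop
  endfacet
  facet normal 0.0000 0.0000 -1.0000
    outer loop
      vertex 6.6 0.1 0.0
      vertex 1.0 4.1 0.0
      vertex 15.8 8.3 0.0
    endloop
  endfacet
  facet normal 0.0000 0.0000 -1.0000
    outer loop
      vertex 13.1 2.0 0.0
      vertex 6.6 0.1 0.0
      vertex 15.8 8.3 0.0
    endloop
  endfacet
  facet normal 0.8354 0.4595 0.3015
    outer loop
      vertex 15.8 8.3 0.0
      vertex 12.5 14.3 0.0
      vertex 7.9 7.9 22.5
    endloop
  endfacet
  facet normal 0.1657 0.9391 0.3010
    outer loop
      vertex 12.5 14.3 0.0
      vertex 5.7 15.5 0.0
      vertex 7.9 7.9 22.5
    endloop
  endfacet
  facet normal -0.6386 0.7080 0.3016
    outer loop
      vertex 5.7 15.5 0.0
      vertex 0.6 10.9 0.0
      vertex 7.9 7.9 22.5
    endloop
  endfacet
  facet normal -0.9519 -0.0560 0.3014
    outer loop
      vertex 0.6 10.9 0.0
      vertex 1.0 4.1 0.0
      vertex 7.9 7.9 22.5
    endloop
  endfacet
  facet normal -0.5543 -0.7760 0.3010
    outer loop
      vertex 1.0 4.1 0.0
      vertex 6.6 0.1 0.0
      vertex 7.9 7.9 22.5
    endloop
  endfacet
  facet normal 0.2675 -0.9151 0.3018
    outer loop
      vertex 6.6 0.1 0.0
      vertex 13.1 2.0 0.0
      vertex 7.9 7.9 22.5
    endloop
  endfacet
  facet normal 0.8765 -0.3756 0.3011
    outer loop
      vertex 13.1 2.0 0.0
      vertex 15.8 8.3 0.0
      vertex 7.9 7.9 22.5
    endloop
  endfacet
endsolid part

The G0 Z moves step by Δz≈5.6 mm. The G1 loops shrink linearly with z, so the solid tapers from its base footprint up to z≈22.5. Closing with a flat bottom cap and the tapered top and triangulating gives 12 facets — a regular 7-sided pyramid, base circumscribed radius ≈ 7.9 mm, apex at z ≈ 22.5 mm.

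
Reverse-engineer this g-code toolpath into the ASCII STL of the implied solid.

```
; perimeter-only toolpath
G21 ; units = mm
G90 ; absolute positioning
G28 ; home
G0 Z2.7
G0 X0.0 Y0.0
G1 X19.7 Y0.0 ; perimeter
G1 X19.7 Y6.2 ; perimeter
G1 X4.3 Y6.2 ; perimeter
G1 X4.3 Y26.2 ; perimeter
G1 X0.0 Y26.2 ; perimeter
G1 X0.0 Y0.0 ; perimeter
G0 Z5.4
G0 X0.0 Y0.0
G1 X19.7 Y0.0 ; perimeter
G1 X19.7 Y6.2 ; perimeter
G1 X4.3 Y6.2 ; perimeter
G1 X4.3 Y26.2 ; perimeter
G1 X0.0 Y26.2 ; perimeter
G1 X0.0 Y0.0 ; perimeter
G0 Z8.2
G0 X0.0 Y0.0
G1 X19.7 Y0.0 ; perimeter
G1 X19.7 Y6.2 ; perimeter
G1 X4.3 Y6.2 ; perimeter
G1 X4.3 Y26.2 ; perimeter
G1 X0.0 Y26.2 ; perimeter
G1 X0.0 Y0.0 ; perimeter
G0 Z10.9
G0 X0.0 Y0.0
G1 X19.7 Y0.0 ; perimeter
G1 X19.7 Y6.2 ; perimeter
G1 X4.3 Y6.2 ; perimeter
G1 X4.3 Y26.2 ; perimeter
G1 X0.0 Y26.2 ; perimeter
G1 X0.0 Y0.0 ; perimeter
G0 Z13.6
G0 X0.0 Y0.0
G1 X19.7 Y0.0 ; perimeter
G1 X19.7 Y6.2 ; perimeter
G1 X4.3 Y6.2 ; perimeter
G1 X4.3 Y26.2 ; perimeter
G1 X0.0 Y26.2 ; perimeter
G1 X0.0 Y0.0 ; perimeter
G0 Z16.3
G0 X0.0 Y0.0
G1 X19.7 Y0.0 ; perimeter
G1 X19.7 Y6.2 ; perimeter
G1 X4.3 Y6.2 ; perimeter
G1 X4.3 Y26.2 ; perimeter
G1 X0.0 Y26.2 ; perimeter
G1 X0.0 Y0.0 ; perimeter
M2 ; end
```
solid part
  facet normal 0.0000 0.0000 -1.0000
    outer loop
      vertex 19.7 6.2 0.0
      vertex 19.7 0.0 0.0
      vertex 0.0 0.0 0.0
    endloop
  endfacet
  facet normal 0.0000 0.0000 -1.0000
    outer loop
      vertex 4.3 6.2 0.0
      vertex 19.7 6.2 0.0
      vertex 0.0 0.0 0.0
    endloop
  endfacet
  facet normal 0.0000 0.0000 -1.0000
    outer loop
      vertex 4.3 26.2 0.0
      vertex 4.3 6.2 0.0
      vertex 0.0 0.0 0.0
    endloop
  endfacet
  facet normal 0.0000 0.0000 -1.0000
    outer loop
      vertex 0.0 26.2 0.0
      vertex 4.3 26.2 0.0
      vertex 0.0 0.0 0.0
    endloop
  endfacet
  facet normal 0.0000 0.0000 1.0000
    outer loop
      vertex 0.0 0.0 16.3
      vertex 19.7 0.0 16.3
      vertex 19.7 6.2 16.3
    endloop
  endfacet
  facet normal 0.0000 0.0000 1.0000
    outer loop
      vertex 0.0 0.0 16.3
      vertex 19.7 6.2 16.3
      vertex 4.3 6.2 16.3
    endloop
  endfacet
  facet normal 0.0000 0.0000 1.0000
    outer loop
      vertex 0.0 0.0 16.3
      vertex 4.3 6.2 16.3
      vertex 4.3 26.2 16.3
    endloop
  endfacet
  facet normal 0.0000 0.0000 1.0000
    outer loop
      vertex 0.0 0.0 16.3
      vertex 4.3 26.2 16.3
      vertex 0.0 26.2 16.3
    endloop
  endfacet
  facet normal 0.0000 -1.0000 0.0000
    outer loop
      vertex 0.0 0.0 0.0
      vertex 19.7 0.0 0.0
      vertex 19.7 0.0 16.3
    endloop
  endfacet
  facet normal 0.0000 -1.0000 0.0000
    outer loop
      vertex 0.0 0.0 0.0
      vertex 19.7 0.0 16.3
      vertex 0.0 0.0 16.3
    endloop
  endfacet
  facet normal 1.0000 0.0000 0.0000
    outer loop
      vertex 19.7 0.0 0.0
      vertex 19.7 6.2 0.0
      vertex 19.7 6.2 16.3
    endloop
  endfacet
  facet normal 1.0000 0.0000 0.0000
    outer loop
      vertex 19.7 0.0 0.0
      vertex 19.7 6.2 16.3
      vertex 19.7 0.0 16.3
    endloop
  endfacet
  facet normal 0.0000 1.0000 0.0000
    outer loop
      vertex 19.7 6.2 0.0
      vertex 4.3 6.2 0.0
      vertex 4.3 6.2 16.3
    endloop
  endfacet
  facet normal 0.0000 1.0000 0.0000
    outer loop
      vertex 19.7 6.2 0.0
      vertex 4.3 6.2 16.3
      vertex 19.7 6.2 16.3
    endloop
  endfacet
  facet normal 1.0000 0.0000 0.0000
    outer loop
      vertex 4.3 6.2 0.0
      vertex 4.3 26.2 0.0
      vertex 4.3 26.2 16.3
    endloop
  endfacet
  facet normal 1.0000 0.0000 0.0000
    outer loop
      vertex 4.3 6.2 0.0
      vertex 4.3 26.2 16.3
      vertex 4.3 6.2 16.3
    endloop
  endfacet
  facet normal 0.0000 1.0000 0.0000
    outer loop
      vertex 4.3 26.2 0.0
      vertex 0.0 26.2 0.0
      vertex 0.0 26.2 16.3
    endloop
  endfacet
  facet normal 0.0000 1.0000 0.0000
    outer loop
      vertex 4.3 26.2 0.0
      vertex 0.0 26.2 16.3
      vertex 4.3 26.2 16.3
    endloop
  endfacet
  facet normal -1.0000 0.0000 0.0000
    outer loop
      vertex 0.0 26.2 0.0
      vertex 0.0 0.0 0.0
      vertex 0.0 0.0 16.3
    endloop
  endfacet
  facet normal -1.0000 0.0000 0.0000
    outer loop
      vertex 0.0 26.2 0.0
      vertex 0.0 0.0 16.3
      vertex 0.0 26.2 16.3
    endloop
  endfacet
endsolid part

The G0 Z moves step by Δz≈2.7 mm. Every layer's G1 loop is the same polygon, so the solid is a straight extrusion of it from z=0 to z≈16.3. Closing with flat bottom and top caps and triangulating gives 20 facets — an L-shaped prism: outer 19.7 × 26.2 mm, arm thicknesses ≈ 6.2 mm (horizontal) and 4.3 mm (vertical), extruded 16.3 mm in z.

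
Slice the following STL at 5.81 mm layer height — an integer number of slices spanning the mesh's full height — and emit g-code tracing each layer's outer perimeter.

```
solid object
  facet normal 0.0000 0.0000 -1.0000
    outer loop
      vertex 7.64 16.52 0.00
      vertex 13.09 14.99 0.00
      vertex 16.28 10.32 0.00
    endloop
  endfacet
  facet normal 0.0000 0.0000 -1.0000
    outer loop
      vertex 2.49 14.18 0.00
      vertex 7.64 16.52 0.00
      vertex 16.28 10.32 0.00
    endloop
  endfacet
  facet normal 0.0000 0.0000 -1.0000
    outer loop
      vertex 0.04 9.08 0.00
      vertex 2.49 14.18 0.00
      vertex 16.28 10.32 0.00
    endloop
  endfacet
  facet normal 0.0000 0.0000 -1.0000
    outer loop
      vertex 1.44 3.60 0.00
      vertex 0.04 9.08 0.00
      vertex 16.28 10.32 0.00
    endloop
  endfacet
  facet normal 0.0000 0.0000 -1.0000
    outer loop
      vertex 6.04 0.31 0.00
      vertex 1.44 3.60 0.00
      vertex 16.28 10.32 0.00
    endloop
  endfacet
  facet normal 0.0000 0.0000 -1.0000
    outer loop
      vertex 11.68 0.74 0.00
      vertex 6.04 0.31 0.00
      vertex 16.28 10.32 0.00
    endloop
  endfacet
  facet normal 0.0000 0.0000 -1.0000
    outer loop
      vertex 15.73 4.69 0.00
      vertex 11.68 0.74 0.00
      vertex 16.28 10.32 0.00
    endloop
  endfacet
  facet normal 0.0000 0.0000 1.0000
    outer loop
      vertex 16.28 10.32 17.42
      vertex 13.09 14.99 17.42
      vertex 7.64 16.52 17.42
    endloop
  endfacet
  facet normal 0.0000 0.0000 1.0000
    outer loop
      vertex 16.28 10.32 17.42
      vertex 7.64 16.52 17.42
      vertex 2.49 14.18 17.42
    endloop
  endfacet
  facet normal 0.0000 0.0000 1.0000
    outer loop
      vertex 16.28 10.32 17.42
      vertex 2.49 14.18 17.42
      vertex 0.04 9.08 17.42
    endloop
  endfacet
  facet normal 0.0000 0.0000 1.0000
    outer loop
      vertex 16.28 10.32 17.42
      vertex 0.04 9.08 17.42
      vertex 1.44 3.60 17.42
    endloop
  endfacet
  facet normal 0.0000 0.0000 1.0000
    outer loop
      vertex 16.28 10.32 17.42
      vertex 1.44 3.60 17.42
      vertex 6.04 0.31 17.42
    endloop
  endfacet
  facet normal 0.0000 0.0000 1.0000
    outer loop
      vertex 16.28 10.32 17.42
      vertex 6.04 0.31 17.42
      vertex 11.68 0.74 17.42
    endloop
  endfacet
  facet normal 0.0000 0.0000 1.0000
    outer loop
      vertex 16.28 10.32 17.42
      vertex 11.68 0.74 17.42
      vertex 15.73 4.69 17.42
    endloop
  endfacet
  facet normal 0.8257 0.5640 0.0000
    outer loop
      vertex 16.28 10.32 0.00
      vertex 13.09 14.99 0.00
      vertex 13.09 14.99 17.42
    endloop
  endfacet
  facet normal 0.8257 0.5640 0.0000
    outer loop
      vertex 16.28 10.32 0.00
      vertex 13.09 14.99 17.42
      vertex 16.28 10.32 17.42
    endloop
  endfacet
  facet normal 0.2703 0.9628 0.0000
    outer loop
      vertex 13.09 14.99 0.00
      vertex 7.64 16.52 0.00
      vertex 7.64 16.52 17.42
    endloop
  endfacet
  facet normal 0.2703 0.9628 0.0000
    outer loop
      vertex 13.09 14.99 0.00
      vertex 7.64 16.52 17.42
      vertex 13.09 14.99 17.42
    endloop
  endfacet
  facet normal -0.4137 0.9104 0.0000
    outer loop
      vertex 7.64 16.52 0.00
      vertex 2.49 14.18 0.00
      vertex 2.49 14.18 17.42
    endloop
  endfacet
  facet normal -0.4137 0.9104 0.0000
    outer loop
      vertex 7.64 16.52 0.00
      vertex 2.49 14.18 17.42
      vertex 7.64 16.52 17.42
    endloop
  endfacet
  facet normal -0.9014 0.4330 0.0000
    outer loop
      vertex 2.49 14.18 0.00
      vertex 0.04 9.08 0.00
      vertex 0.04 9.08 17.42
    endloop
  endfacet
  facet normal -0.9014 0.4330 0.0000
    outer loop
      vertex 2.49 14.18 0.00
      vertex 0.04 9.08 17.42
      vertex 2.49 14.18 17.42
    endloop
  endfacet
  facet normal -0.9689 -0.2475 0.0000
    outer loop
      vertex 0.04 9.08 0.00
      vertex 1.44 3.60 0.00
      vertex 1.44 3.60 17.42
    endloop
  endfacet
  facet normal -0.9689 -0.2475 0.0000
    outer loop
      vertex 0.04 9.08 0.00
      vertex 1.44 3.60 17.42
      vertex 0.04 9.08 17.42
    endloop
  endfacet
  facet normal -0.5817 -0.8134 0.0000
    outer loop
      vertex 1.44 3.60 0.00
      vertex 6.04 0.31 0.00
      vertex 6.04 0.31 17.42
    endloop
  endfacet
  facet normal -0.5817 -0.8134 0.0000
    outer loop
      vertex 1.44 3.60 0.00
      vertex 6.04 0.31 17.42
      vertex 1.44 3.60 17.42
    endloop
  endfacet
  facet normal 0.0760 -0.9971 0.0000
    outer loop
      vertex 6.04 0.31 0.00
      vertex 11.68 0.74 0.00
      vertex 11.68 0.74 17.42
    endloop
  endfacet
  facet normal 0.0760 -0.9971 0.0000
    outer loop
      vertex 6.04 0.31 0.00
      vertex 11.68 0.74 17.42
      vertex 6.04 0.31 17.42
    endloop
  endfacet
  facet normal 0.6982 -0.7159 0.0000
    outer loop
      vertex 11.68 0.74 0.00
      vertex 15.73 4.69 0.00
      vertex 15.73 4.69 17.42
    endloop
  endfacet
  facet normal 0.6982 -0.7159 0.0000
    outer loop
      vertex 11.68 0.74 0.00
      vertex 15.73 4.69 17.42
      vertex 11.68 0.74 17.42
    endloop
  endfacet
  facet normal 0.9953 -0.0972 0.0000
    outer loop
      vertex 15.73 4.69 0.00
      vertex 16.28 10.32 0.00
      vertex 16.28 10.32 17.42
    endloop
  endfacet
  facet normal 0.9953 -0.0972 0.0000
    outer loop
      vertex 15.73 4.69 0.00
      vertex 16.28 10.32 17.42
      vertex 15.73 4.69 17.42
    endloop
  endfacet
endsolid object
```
; perimeter-only toolpath
G21 ; units = mm
G90 ; absolute positioning
G28 ; home
; layer 1
G0 Z5.81
G0 X16.28 Y10.32
G1 X13.09 Y14.99
G1 X7.64 Y16.52
G1 X2.49 Y14.18
G1 X0.04 Y9.08
G1 X1.44 Y3.60
G1 X6.04 Y0.31
G1 X11.68 Y0.74
G1 X15.73 Y4.69
G1 X16.28 Y10.32
; layer 2
G0 Z11.61
G0 X16.28 Y10.32
G1 X13.09 Y14.99
G1 X7.64 Y16.52
G1 X2.49 Y14.18
G1 X0.04 Y9.08
G1 X1.44 Y3.60
G1 X6.04 Y0.31
G1 X11.68 Y0.74
G1 X15.73 Y4.69
G1 X16.28 Y10.32
; layer 3
G0 Z17.42
G0 X16.28 Y10.32
G1 X13.09 Y14.99
G1 X7.64 Y16.52
G1 X2.49 Y14.18
G1 X0.04 Y9.08
G1 X1.44 Y3.60
G1 X6.04 Y0.31
G1 X11.68 Y0.74
G1 X15.73 Y4.69
G1 X16.28 Y10.32
M2 ; end

The solid is a regular 9-sided prism (a cylinder approximated with 9 flat sides), circumscribed radius ≈ 8.27 mm, height ≈ 17.4 mm. Slicing at Δz = 5.81 mm — 3 equal slices spanning the solid's height, so layer i sits at z = i·h/3 — gives 3 non-empty perimeters. Each is a 9-segment closed polygon; G0 lifts to the layer z and rapids to the start vertex, then G1 traces the edges.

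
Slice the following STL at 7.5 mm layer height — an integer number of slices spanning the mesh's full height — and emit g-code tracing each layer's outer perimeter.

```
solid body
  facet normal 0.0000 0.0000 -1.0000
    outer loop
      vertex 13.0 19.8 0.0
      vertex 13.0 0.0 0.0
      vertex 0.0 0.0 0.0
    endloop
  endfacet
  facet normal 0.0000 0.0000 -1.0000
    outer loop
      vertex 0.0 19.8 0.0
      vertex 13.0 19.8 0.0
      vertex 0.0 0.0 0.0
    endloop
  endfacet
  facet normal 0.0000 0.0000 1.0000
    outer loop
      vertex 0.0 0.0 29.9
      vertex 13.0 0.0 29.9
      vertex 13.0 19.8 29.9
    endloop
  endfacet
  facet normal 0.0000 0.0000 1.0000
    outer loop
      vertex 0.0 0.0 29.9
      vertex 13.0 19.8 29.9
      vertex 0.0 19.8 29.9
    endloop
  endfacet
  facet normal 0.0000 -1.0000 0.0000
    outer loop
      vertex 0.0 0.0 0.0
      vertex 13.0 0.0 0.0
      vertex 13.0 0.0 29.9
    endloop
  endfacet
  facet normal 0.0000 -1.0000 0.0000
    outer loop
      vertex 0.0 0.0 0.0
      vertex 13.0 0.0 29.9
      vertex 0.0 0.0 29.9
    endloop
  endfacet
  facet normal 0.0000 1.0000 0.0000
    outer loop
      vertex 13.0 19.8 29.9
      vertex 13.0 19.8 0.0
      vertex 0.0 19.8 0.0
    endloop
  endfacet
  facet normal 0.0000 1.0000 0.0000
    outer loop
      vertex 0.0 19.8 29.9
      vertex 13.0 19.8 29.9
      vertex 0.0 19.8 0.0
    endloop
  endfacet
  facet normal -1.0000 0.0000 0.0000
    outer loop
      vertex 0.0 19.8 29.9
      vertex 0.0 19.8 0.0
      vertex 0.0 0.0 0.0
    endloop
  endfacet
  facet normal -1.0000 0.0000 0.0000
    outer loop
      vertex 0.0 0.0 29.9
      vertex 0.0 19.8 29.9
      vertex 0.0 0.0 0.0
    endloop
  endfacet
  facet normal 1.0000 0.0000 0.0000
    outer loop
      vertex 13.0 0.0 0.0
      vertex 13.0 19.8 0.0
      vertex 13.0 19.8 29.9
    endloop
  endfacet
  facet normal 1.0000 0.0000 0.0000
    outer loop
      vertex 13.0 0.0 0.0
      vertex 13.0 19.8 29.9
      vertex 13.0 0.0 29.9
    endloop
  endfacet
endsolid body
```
; perimeter-only toolpath
G21 ; units = mm
G90 ; absolute positioning
G28 ; home
; layer 1
G0 Z7.5
G0 X0.0 Y0.0
G1 X13.0 Y0.0
G1 X13.0 Y19.8
G1 X0.0 Y19.8
G1 X0.0 Y0.0
; layer 2
G0 Z14.9
G0 X0.0 Y0.0
G1 X13.0 Y0.0
G1 X13.0 Y19.8
G1 X0.0 Y19.8
G1 X0.0 Y0.0
; layer 3
G0 Z22.4
G0 X0.0 Y0.0
G1 X13.0 Y0.0
G1 X13.0 Y19.8
G1 X0.0 Y19.8
G1 X0.0 Y0.0
; layer 4
G0 Z29.9
G0 X0.0 Y0.0
G1 X13.0 Y0.0
G1 X13.0 Y19.8
G1 X0.0 Y19.8
G1 X0.0 Y0.0
M2 ; end

The solid is a rectangular box, roughly 13 × 19.8 mm footprint and 29.9 mm tall. Slicing at Δz = 7.5 mm — 4 equal slices spanning the solid's height, so layer i sits at z = i·h/4 — gives 4 non-empty perimeters. Each is a 4-segment closed polygon; G0 lifts to the layer z and rapids to the start vertex, then G1 traces the edges.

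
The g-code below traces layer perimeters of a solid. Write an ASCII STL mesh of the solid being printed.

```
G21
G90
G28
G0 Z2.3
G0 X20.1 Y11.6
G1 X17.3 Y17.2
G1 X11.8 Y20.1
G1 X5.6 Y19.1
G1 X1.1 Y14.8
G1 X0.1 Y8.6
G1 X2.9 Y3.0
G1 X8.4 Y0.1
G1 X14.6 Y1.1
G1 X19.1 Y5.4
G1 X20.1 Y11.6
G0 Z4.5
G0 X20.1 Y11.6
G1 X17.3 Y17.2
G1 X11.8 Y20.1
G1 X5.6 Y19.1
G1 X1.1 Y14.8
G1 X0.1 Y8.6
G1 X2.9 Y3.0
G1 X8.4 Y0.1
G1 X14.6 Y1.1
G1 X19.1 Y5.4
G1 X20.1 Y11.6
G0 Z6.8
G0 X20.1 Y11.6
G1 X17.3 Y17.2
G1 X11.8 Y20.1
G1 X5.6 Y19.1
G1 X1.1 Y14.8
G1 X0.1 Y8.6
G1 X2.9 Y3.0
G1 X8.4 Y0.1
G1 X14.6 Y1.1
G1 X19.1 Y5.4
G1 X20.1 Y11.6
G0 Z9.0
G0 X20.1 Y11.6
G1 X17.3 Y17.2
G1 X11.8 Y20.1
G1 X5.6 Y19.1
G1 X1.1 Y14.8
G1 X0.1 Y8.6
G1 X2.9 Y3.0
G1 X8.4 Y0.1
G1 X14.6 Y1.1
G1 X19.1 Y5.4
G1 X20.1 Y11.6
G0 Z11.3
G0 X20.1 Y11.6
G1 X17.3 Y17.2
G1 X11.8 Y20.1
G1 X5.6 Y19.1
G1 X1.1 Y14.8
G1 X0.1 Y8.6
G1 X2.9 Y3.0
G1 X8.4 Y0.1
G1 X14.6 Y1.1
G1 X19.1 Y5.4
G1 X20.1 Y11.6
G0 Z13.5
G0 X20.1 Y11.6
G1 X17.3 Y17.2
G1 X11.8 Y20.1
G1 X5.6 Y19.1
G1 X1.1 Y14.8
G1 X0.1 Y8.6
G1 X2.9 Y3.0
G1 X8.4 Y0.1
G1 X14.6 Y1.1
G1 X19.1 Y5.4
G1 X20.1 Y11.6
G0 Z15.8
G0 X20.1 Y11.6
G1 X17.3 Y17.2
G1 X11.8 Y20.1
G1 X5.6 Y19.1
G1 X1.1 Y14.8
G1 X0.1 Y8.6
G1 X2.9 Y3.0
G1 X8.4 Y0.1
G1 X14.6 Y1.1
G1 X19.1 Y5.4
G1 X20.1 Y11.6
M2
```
solid part
  facet normal 0.0000 0.0000 -1.0000
    outer loop
      vertex 11.8 20.1 0.0
      vertex 17.3 17.2 0.0
      vertex 20.1 11.6 0.0
    endloop
  endfacet
  facet normal 0.0000 0.0000 -1.0000
    outer loop
      vertex 5.6 19.1 0.0
      vertex 11.8 20.1 0.0
      vertex 20.1 11.6 0.0
    endloop
  endfacet
  facet normal 0.0000 0.0000 -1.0000
    outer loop
      vertex 1.1 14.8 0.0
      vertex 5.6 19.1 0.0
      vertex 20.1 11.6 0.0
    endloop
  endfacet
  facet normal 0.0000 0.0000 -1.0000
    outer loop
      vertex 0.1 8.6 0.0
      vertex 1.1 14.8 0.0
      vertex 20.1 11.6 0.0
    endloop
  endfacet
  facet normal 0.0000 0.0000 -1.0000
    outer loop
      vertex 2.9 3.0 0.0
      vertex 0.1 8.6 0.0
      vertex 20.1 11.6 0.0
    endloop
  endfacet
  facet normal 0.0000 0.0000 -1.0000
    outer loop
      vertex 8.4 0.1 0.0
      vertex 2.9 3.0 0.0
      vertex 20.1 11.6 0.0
    endloop
  endfacet
  facet normal 0.0000 0.0000 -1.0000
    outer loop
      vertex 14.6 1.1 0.0
      vertex 8.4 0.1 0.0
      vertex 20.1 11.6 0.0
    endloop
  endfacet
  facet normal 0.0000 0.0000 -1.0000
    outer loop
      vertex 19.1 5.4 0.0
      vertex 14.6 1.1 0.0
      vertex 20.1 11.6 0.0
    endloop
  endfacet
  facet normal 0.0000 0.0000 1.0000
    outer loop
      vertex 20.1 11.6 15.8
      vertex 17.3 17.2 15.8
      vertex 11.8 20.1 15.8
    endloop
  endfacet
  facet normal 0.0000 0.0000 1.0000
    outer loop
      vertex 20.1 11.6 15.8
      vertex 11.8 20.1 15.8
      vertex 5.6 19.1 15.8
    endloop
  endfacet
  facet normal 0.0000 0.0000 1.0000
    outer loop
      vertex 20.1 11.6 15.8
      vertex 5.6 19.1 15.8
      vertex 1.1 14.8 15.8
    endloop
  endfacet
  facet normal 0.0000 0.0000 1.0000
    outer loop
      vertex 20.1 11.6 15.8
      vertex 1.1 14.8 15.8
      vertex 0.1 8.6 15.8
    endloop
  endfacet
  facet normal 0.0000 0.0000 1.0000
    outer loop
      vertex 20.1 11.6 15.8
      vertex 0.1 8.6 15.8
      vertex 2.9 3.0 15.8
    endloop
  endfacet
  facet normal 0.0000 0.0000 1.0000
    outer loop
      vertex 20.1 11.6 15.8
      vertex 2.9 3.0 15.8
      vertex 8.4 0.1 15.8
    endloop
  endfacet
  facet normal 0.0000 0.0000 1.0000
    outer loop
      vertex 20.1 11.6 15.8
      vertex 8.4 0.1 15.8
      vertex 14.6 1.1 15.8
    endloop
  endfacet
  facet normal 0.0000 0.0000 1.0000
    outer loop
      vertex 20.1 11.6 15.8
      vertex 14.6 1.1 15.8
      vertex 19.1 5.4 15.8
    endloop
  endfacet
  facet normal 0.8944 0.4472 0.0000
    outer loop
      vertex 20.1 11.6 0.0
      vertex 17.3 17.2 0.0
      vertex 17.3 17.2 15.8
    endloop
  endfacet
  facet normal 0.8944 0.4472 0.0000
    outer loop
      vertex 20.1 11.6 0.0
      vertex 17.3 17.2 15.8
      vertex 20.1 11.6 15.8
    endloop
  endfacet
  facet normal 0.4664 0.8846 0.0000
    outer loop
      vertex 17.3 17.2 0.0
      vertex 11.8 20.1 0.0
      vertex 11.8 20.1 15.8
    endloop
  endfacet
  facet normal 0.4664 0.8846 0.0000
    outer loop
      vertex 17.3 17.2 0.0
      vertex 11.8 20.1 15.8
      vertex 17.3 17.2 15.8
    endloop
  endfacet
  facet normal -0.1592 0.9872 0.0000
    outer loop
      vertex 11.8 20.1 0.0
      vertex 5.6 19.1 0.0
      vertex 5.6 19.1 15.8
    endloop
  endfacet
  facet normal -0.1592 0.9872 0.0000
    outer loop
      vertex 11.8 20.1 0.0
      vertex 5.6 19.1 15.8
      vertex 11.8 20.1 15.8
    endloop
  endfacet
  facet normal -0.6909 0.7230 0.0000
    outer loop
      vertex 5.6 19.1 0.0
      vertex 1.1 14.8 0.0
      vertex 1.1 14.8 15.8
    endloop
  endfacet
  facet normal -0.6909 0.7230 0.0000
    outer loop
      vertex 5.6 19.1 0.0
      vertex 1.1 14.8 15.8
      vertex 5.6 19.1 15.8
    endloop
  endfacet
  facet normal -0.9872 0.1592 0.0000
    outer loop
      vertex 1.1 14.8 0.0
      vertex 0.1 8.6 0.0
      vertex 0.1 8.6 15.8
    endloop
  endfacet
  facet normal -0.9872 0.1592 0.0000
    outer loop
      vertex 1.1 14.8 0.0
      vertex 0.1 8.6 15.8
      vertex 1.1 14.8 15.8
    endloop
  endfacet
  facet normal -0.8944 -0.4472 0.0000
    outer loop
      vertex 0.1 8.6 0.0
      vertex 2.9 3.0 0.0
      vertex 2.9 3.0 15.8
    endloop
  endfacet
  facet normal -0.8944 -0.4472 0.0000
    outer loop
      vertex 0.1 8.6 0.0
      vertex 2.9 3.0 15.8
      vertex 0.1 8.6 15.8
    endloop
  endfacet
  facet normal -0.4664 -0.8846 0.0000
    outer loop
      vertex 2.9 3.0 0.0
      vertex 8.4 0.1 0.0
      vertex 8.4 0.1 15.8
    endloop
  endfacet
  facet normal -0.4664 -0.8846 0.0000
    outer loop
      vertex 2.9 3.0 0.0
      vertex 8.4 0.1 15.8
      vertex 2.9 3.0 15.8
    endloop
  endfacet
  facet normal 0.1592 -0.9872 0.0000
    outer loop
      vertex 8.4 0.1 0.0
      vertex 14.6 1.1 0.0
      vertex 14.6 1.1 15.8
    endloop
  endfacet
  facet normal 0.1592 -0.9872 0.0000
    outer loop
      vertex 8.4 0.1 0.0
      vertex 14.6 1.1 15.8
      vertex 8.4 0.1 15.8
    endloop
  endfacet
  facet normal 0.6909 -0.7230 0.0000
    outer loop
      vertex 14.6 1.1 0.0
      vertex 19.1 5.4 0.0
      vertex 19.1 5.4 15.8
    endloop
  endfacet
  facet normal 0.6909 -0.7230 0.0000
    outer loop
      vertex 14.6 1.1 0.0
      vertex 19.1 5.4 15.8
      vertex 14.6 1.1 15.8
    endloop
  endfacet
  facet normal 0.9872 -0.1592 0.0000
    outer loop
      vertex 19.1 5.4 0.0
      vertex 20.1 11.6 0.0
      vertex 20.1 11.6 15.8
    endloop
  endfacet
  facet normal 0.9872 -0.1592 0.0000
    outer loop
      vertex 19.1 5.4 0.0
      vertex 20.1 11.6 15.8
      vertex 19.1 5.4 15.8
    endloop
  endfacet
endsolid part

The G0 Z moves step by Δz≈2.3 mm. Every layer's G1 loop is the same polygon, so the solid is a straight extrusion of it from z=0 to z≈15.8. Closing with flat bottom and top caps and triangulating gives 36 facets — a regular 10-sided prism (a cylinder approximated with 10 flat sides), circumscribed radius ≈ 10.1 mm, height ≈ 15.8 mm.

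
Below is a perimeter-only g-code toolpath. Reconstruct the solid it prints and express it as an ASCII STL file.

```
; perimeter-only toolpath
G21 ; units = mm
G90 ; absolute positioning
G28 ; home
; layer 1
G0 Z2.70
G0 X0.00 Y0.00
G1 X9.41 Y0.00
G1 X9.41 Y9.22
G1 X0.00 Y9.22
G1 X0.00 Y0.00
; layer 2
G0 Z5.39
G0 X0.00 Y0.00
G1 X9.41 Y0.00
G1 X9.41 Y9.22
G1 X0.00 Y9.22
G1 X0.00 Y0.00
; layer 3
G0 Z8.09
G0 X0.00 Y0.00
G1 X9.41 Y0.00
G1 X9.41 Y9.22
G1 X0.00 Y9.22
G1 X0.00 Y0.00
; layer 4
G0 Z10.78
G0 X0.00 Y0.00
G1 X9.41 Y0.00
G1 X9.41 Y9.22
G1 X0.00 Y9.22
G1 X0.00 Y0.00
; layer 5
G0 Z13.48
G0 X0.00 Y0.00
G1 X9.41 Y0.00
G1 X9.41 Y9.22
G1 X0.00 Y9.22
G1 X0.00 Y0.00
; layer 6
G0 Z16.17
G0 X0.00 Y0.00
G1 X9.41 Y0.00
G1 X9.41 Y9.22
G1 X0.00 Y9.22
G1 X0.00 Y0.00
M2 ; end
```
solid part
  facet normal 0.0000 0.0000 -1.0000
    outer loop
      vertex 9.41 9.22 0.00
      vertex 9.41 0.00 0.00
      vertex 0.00 0.00 0.00
    endloop
  endfacet
  facet normal 0.0000 0.0000 -1.0000
    outer loop
      vertex 0.00 9.22 0.00
      vertex 9.41 9.22 0.00
      vertex 0.00 0.00 0.00
    endloop
  endfacet
  facet normal 0.0000 0.0000 1.0000
    outer loop
      vertex 0.00 0.00 16.17
      vertex 9.41 0.00 16.17
      vertex 9.41 9.22 16.17
    endloop
  endfacet
  facet normal 0.0000 0.0000 1.0000
    outer loop
      vertex 0.00 0.00 16.17
      vertex 9.41 9.22 16.17
      vertex 0.00 9.22 16.17
    endloop
  endfacet
  facet normal 0.0000 -1.0000 0.0000
    outer loop
      vertex 0.00 0.00 0.00
      vertex 9.41 0.00 0.00
      vertex 9.41 0.00 16.17
    endloop
  endfacet
  facet normal 0.0000 -1.0000 0.0000
    outer loop
      vertex 0.00 0.00 0.00
      vertex 9.41 0.00 16.17
      vertex 0.00 0.00 16.17
    endloop
  endfacet
  facet normal 0.0000 1.0000 0.0000
    outer loop
      vertex 9.41 9.22 16.17
      vertex 9.41 9.22 0.00
      vertex 0.00 9.22 0.00
    endloop
  endfacet
  facet normal 0.0000 1.0000 0.0000
    outer loop
      vertex 0.00 9.22 16.17
      vertex 9.41 9.22 16.17
      vertex 0.00 9.22 0.00
    endloop
  endfacet
  facet normal -1.0000 0.0000 0.0000
    outer loop
      vertex 0.00 9.22 16.17
      vertex 0.00 9.22 0.00
      vertex 0.00 0.00 0.00
    endloop
  endfacet
  facet normal -1.0000 0.0000 0.0000
    outer loop
      vertex 0.00 0.00 16.17
      vertex 0.00 9.22 16.17
      vertex 0.00 0.00 0.00
    endloop
  endfacet
  facet normal 1.0000 0.0000 0.0000
    outer loop
      vertex 9.41 0.00 0.00
      vertex 9.41 9.22 0.00
      vertex 9.41 9.22 16.17
    endloop
  endfacet
  facet normal 1.0000 0.0000 0.0000
    outer loop
      vertex 9.41 0.00 0.00
      vertex 9.41 9.22 16.17
      vertex 9.41 0.00 16.17
    endloop
  endfacet
endsolid part

The G0 Z moves step by Δz≈2.70 mm. Every layer's G1 loop is the same polygon, so the solid is a straight extrusion of it from z=0 to z≈16.2. Closing with flat bottom and top caps and triangulating gives 12 facets — a rectangular box, roughly 9.41 × 9.22 mm footprint and 16.2 mm tall.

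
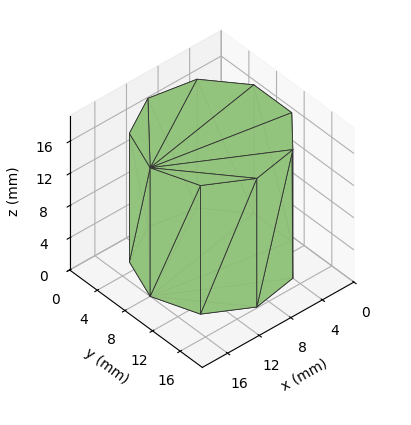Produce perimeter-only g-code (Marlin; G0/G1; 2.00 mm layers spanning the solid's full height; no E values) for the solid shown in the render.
Reading the render: the shape is a regular 9-sided prism (a cylinder approximated with 9 flat sides), circumscribed radius ≈ 8 mm, height ≈ 16 mm (dimensions read to the nearest mm from the axis ticks). For the g-code, the solid's height is divided into equal slices at the stated Δz and each level perimeter traced with G1 moves after a G0 lift.

; perimeter-only toolpath
G21 ; units = mm
G90 ; absolute positioning
G28 ; home
; layer 1
G0 Z2.00
G0 X16.00 Y8.00
G1 X14.13 Y13.14
G1 X9.39 Y15.88
G1 X4.00 Y14.93
G1 X0.48 Y10.74
G1 X0.48 Y5.26
G1 X4.00 Y1.07
G1 X9.39 Y0.12
G1 X14.13 Y2.86
G1 X16.00 Y8.00
; layer 2
G0 Z4.00
G0 X16.00 Y8.00
G1 X14.13 Y13.14
G1 X9.39 Y15.88
G1 X4.00 Y14.93
G1 X0.48 Y10.74
G1 X0.48 Y5.26
G1 X4.00 Y1.07
G1 X9.39 Y0.12
G1 X14.13 Y2.86
G1 X16.00 Y8.00
; layer 3
G0 Z6.00
G0 X16.00 Y8.00
G1 X14.13 Y13.14
G1 X9.39 Y15.88
G1 X4.00 Y14.93
G1 X0.48 Y10.74
G1 X0.48 Y5.26
G1 X4.00 Y1.07
G1 X9.39 Y0.12
G1 X14.13 Y2.86
G1 X16.00 Y8.00
; layer 4
G0 Z8.00
G0 X16.00 Y8.00
G1 X14.13 Y13.14
G1 X9.39 Y15.88
G1 X4.00 Y14.93
G1 X0.48 Y10.74
G1 X0.48 Y5.26
G1 X4.00 Y1.07
G1 X9.39 Y0.12
G1 X14.13 Y2.86
G1 X16.00 Y8.00
; layer 5
G0 Z10.00
G0 X16.00 Y8.00
G1 X14.13 Y13.14
G1 X9.39 Y15.88
G1 X4.00 Y14.93
G1 X0.48 Y10.74
G1 X0.48 Y5.26
G1 X4.00 Y1.07
G1 X9.39 Y0.12
G1 X14.13 Y2.86
G1 X16.00 Y8.00
; layer 6
G0 Z12.00
G0 X16.00 Y8.00
G1 X14.13 Y13.14
G1 X9.39 Y15.88
G1 X4.00 Y14.93
G1 X0.48 Y10.74
G1 X0.48 Y5.26
G1 X4.00 Y1.07
G1 X9.39 Y0.12
G1 X14.13 Y2.86
G1 X16.00 Y8.00
; layer 7
G0 Z14.00
G0 X16.00 Y8.00
G1 X14.13 Y13.14
G1 X9.39 Y15.88
G1 X4.00 Y14.93
G1 X0.48 Y10.74
G1 X0.48 Y5.26
G1 X4.00 Y1.07
G1 X9.39 Y0.12
G1 X14.13 Y2.86
G1 X16.00 Y8.00
; layer 8
G0 Z16.00
G0 X16.00 Y8.00
G1 X14.13 Y13.14
G1 X9.39 Y15.88
G1 X4.00 Y14.93
G1 X0.48 Y10.74
G1 X0.48 Y5.26
G1 X4.00 Y1.07
G1 X9.39 Y0.12
G1 X14.13 Y2.86
G1 X16.00 Y8.00
M2 ; end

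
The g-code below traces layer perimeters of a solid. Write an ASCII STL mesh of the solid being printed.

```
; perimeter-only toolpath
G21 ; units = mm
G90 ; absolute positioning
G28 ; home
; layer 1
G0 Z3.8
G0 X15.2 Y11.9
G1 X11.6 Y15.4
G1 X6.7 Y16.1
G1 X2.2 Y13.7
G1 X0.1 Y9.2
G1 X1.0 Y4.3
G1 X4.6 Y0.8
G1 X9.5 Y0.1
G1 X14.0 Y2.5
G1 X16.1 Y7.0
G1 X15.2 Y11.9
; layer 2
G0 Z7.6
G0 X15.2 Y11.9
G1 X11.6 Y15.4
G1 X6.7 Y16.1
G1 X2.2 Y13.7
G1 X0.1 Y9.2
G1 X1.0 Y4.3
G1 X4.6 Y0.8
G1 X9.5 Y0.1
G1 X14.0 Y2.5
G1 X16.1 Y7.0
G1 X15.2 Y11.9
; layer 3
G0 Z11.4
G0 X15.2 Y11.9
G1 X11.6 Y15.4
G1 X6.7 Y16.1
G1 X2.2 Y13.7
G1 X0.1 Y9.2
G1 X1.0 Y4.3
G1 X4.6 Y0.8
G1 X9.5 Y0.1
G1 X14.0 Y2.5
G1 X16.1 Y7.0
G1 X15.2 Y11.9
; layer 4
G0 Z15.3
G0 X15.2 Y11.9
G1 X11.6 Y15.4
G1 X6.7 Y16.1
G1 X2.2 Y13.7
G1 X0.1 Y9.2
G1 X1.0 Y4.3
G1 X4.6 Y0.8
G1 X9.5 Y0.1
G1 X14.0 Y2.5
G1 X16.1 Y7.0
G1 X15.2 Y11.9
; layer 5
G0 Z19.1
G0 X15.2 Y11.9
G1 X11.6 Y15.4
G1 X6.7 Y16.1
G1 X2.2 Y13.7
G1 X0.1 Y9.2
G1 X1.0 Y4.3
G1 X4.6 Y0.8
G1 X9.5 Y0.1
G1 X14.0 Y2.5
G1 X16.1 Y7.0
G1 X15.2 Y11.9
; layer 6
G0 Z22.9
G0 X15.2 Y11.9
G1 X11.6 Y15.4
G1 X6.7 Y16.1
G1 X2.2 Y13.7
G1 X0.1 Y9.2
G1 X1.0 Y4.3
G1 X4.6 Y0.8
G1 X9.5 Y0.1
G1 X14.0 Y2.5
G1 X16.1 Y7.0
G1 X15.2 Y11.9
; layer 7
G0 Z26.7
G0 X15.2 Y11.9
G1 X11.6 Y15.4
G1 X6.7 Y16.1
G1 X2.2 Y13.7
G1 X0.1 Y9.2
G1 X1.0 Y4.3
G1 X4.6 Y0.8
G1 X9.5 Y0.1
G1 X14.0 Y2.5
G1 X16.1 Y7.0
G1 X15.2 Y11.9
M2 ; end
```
solid part
  facet normal 0.0000 0.0000 -1.0000
    outer loop
      vertex 6.7 16.1 0.0
      vertex 11.6 15.4 0.0
      vertex 15.2 11.9 0.0
    endloop
  endfacet
  facet normal 0.0000 0.0000 -1.0000
    outer loop
      vertex 2.2 13.7 0.0
      vertex 6.7 16.1 0.0
      vertex 15.2 11.9 0.0
    endloop
  endfacet
  facet normal 0.0000 0.0000 -1.0000
    outer loop
      vertex 0.1 9.2 0.0
      vertex 2.2 13.7 0.0
      vertex 15.2 11.9 0.0
    endloop
  endfacet
  facet normal 0.0000 0.0000 -1.0000
    outer loop
      vertex 1.0 4.3 0.0
      vertex 0.1 9.2 0.0
      vertex 15.2 11.9 0.0
    endloop
  endfacet
  facet normal 0.0000 0.0000 -1.0000
    outer loop
      vertex 4.6 0.8 0.0
      vertex 1.0 4.3 0.0
      vertex 15.2 11.9 0.0
    endloop
  endfacet
  facet normal 0.0000 0.0000 -1.0000
    outer loop
      vertex 9.5 0.1 0.0
      vertex 4.6 0.8 0.0
      vertex 15.2 11.9 0.0
    endloop
  endfacet
  facet normal 0.0000 0.0000 -1.0000
    outer loop
      vertex 14.0 2.5 0.0
      vertex 9.5 0.1 0.0
      vertex 15.2 11.9 0.0
    endloop
  endfacet
  facet normal 0.0000 0.0000 -1.0000
    outer loop
      vertex 16.1 7.0 0.0
      vertex 14.0 2.5 0.0
      vertex 15.2 11.9 0.0
    endloop
  endfacet
  facet normal 0.0000 0.0000 1.0000
    outer loop
      vertex 15.2 11.9 26.7
      vertex 11.6 15.4 26.7
      vertex 6.7 16.1 26.7
    endloop
  endfacet
  facet normal 0.0000 0.0000 1.0000
    outer loop
      vertex 15.2 11.9 26.7
      vertex 6.7 16.1 26.7
      vertex 2.2 13.7 26.7
    endloop
  endfacet
  facet normal 0.0000 0.0000 1.0000
    outer loop
      vertex 15.2 11.9 26.7
      vertex 2.2 13.7 26.7
      vertex 0.1 9.2 26.7
    endloop
  endfacet
  facet normal 0.0000 0.0000 1.0000
    outer loop
      vertex 15.2 11.9 26.7
      vertex 0.1 9.2 26.7
      vertex 1.0 4.3 26.7
    endloop
  endfacet
  facet normal 0.0000 0.0000 1.0000
    outer loop
      vertex 15.2 11.9 26.7
      vertex 1.0 4.3 26.7
      vertex 4.6 0.8 26.7
    endloop
  endfacet
  facet normal 0.0000 0.0000 1.0000
    outer loop
      vertex 15.2 11.9 26.7
      vertex 4.6 0.8 26.7
      vertex 9.5 0.1 26.7
    endloop
  endfacet
  facet normal 0.0000 0.0000 1.0000
    outer loop
      vertex 15.2 11.9 26.7
      vertex 9.5 0.1 26.7
      vertex 14.0 2.5 26.7
    endloop
  endfacet
  facet normal 0.0000 0.0000 1.0000
    outer loop
      vertex 15.2 11.9 26.7
      vertex 14.0 2.5 26.7
      vertex 16.1 7.0 26.7
    endloop
  endfacet
  facet normal 0.6971 0.7170 0.0000
    outer loop
      vertex 15.2 11.9 0.0
      vertex 11.6 15.4 0.0
      vertex 11.6 15.4 26.7
    endloop
  endfacet
  facet normal 0.6971 0.7170 0.0000
    outer loop
      vertex 15.2 11.9 0.0
      vertex 11.6 15.4 26.7
      vertex 15.2 11.9 26.7
    endloop
  endfacet
  facet normal 0.1414 0.9899 0.0000
    outer loop
      vertex 11.6 15.4 0.0
      vertex 6.7 16.1 0.0
      vertex 6.7 16.1 26.7
    endloop
  endfacet
  facet normal 0.1414 0.9899 0.0000
    outer loop
      vertex 11.6 15.4 0.0
      vertex 6.7 16.1 26.7
      vertex 11.6 15.4 26.7
    endloop
  endfacet
  facet normal -0.4706 0.8824 0.0000
    outer loop
      vertex 6.7 16.1 0.0
      vertex 2.2 13.7 0.0
      vertex 2.2 13.7 26.7
    endloop
  endfacet
  facet normal -0.4706 0.8824 0.0000
    outer loop
      vertex 6.7 16.1 0.0
      vertex 2.2 13.7 26.7
      vertex 6.7 16.1 26.7
    endloop
  endfacet
  facet normal -0.9062 0.4229 0.0000
    outer loop
      vertex 2.2 13.7 0.0
      vertex 0.1 9.2 0.0
      vertex 0.1 9.2 26.7
    endloop
  endfacet
  facet normal -0.9062 0.4229 0.0000
    outer loop
      vertex 2.2 13.7 0.0
      vertex 0.1 9.2 26.7
      vertex 2.2 13.7 26.7
    endloop
  endfacet
  facet normal -0.9835 -0.1807 0.0000
    outer loop
      vertex 0.1 9.2 0.0
      vertex 1.0 4.3 0.0
      vertex 1.0 4.3 26.7
    endloop
  endfacet
  facet normal -0.9835 -0.1807 0.0000
    outer loop
      vertex 0.1 9.2 0.0
      vertex 1.0 4.3 26.7
      vertex 0.1 9.2 26.7
    endloop
  endfacet
  facet normal -0.6971 -0.7170 0.0000
    outer loop
      vertex 1.0 4.3 0.0
      vertex 4.6 0.8 0.0
      vertex 4.6 0.8 26.7
    endloop
  endfacet
  facet normal -0.6971 -0.7170 0.0000
    outer loop
      vertex 1.0 4.3 0.0
      vertex 4.6 0.8 26.7
      vertex 1.0 4.3 26.7
    endloop
  endfacet
  facet normal -0.1414 -0.9899 0.0000
    outer loop
      vertex 4.6 0.8 0.0
      vertex 9.5 0.1 0.0
      vertex 9.5 0.1 26.7
    endloop
  endfacet
  facet normal -0.1414 -0.9899 0.0000
    outer loop
      vertex 4.6 0.8 0.0
      vertex 9.5 0.1 26.7
      vertex 4.6 0.8 26.7
    endloop
  endfacet
  facet normal 0.4706 -0.8824 0.0000
    outer loop
      vertex 9.5 0.1 0.0
      vertex 14.0 2.5 0.0
      vertex 14.0 2.5 26.7
    endloop
  endfacet
  facet normal 0.4706 -0.8824 0.0000
    outer loop
      vertex 9.5 0.1 0.0
      vertex 14.0 2.5 26.7
      vertex 9.5 0.1 26.7
    endloop
  endfacet
  facet normal 0.9062 -0.4229 0.0000
    outer loop
      vertex 14.0 2.5 0.0
      vertex 16.1 7.0 0.0
      vertex 16.1 7.0 26.7
    endloop
  endfacet
  facet normal 0.9062 -0.4229 0.0000
    outer loop
      vertex 14.0 2.5 0.0
      vertex 16.1 7.0 26.7
      vertex 14.0 2.5 26.7
    endloop
  endfacet
  facet normal 0.9835 0.1807 0.0000
    outer loop
      vertex 16.1 7.0 0.0
      vertex 15.2 11.9 0.0
      vertex 15.2 11.9 26.7
    endloop
  endfacet
  facet normal 0.9835 0.1807 0.0000
    outer loop
      vertex 16.1 7.0 0.0
      vertex 15.2 11.9 26.7
      vertex 16.1 7.0 26.7
    endloop
  endfacet
endsolid part

The G0 Z moves step by Δz≈3.8 mm. Every layer's G1 loop is the same polygon, so the solid is a straight extrusion of it from z=0 to z≈26.7. Closing with flat bottom and top caps and triangulating gives 36 facets — a regular 10-sided prism (a cylinder approximated with 10 flat sides), circumscribed radius ≈ 8.1 mm, height ≈ 26.7 mm.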